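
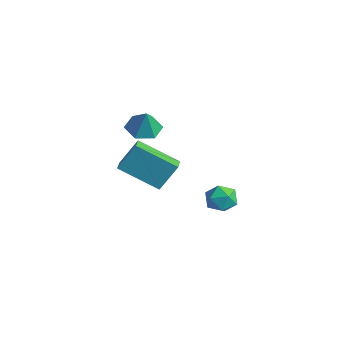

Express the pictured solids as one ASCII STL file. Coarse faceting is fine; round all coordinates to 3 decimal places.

solid 
facet normal 0.301 0.305 0.904
outer loop
vertex -0.868 3.228 -3.188
vertex -1.176 2.533 -2.851
vertex -0.39 2.552 -3.119
endloop
endfacet
facet normal 0.731 0.557 0.395
outer loop
vertex -0.868 3.228 -3.188
vertex -0.39 2.552 -3.119
vertex -0.365 3.01 -3.812
endloop
endfacet
facet normal 0.334 0.941 -0.059
outer loop
vertex -0.868 3.228 -3.188
vertex -0.365 3.01 -3.812
vertex -1.137 3.274 -3.972
endloop
endfacet
facet normal -0.341 0.924 0.171
outer loop
vertex -0.868 3.228 -3.188
vertex -1.137 3.274 -3.972
vertex -1.638 2.979 -3.379
endloop
endfacet
facet normal -0.362 0.532 0.766
outer loop
vertex -0.868 3.228 -3.188
vertex -1.638 2.979 -3.379
vertex -1.176 2.533 -2.851
endloop
endfacet
facet normal 0.999 0.001 0.037
outer loop
vertex -0.365 3.01 -3.812
vertex -0.39 2.552 -3.119
vertex -0.362 2.181 -3.861
endloop
endfacet
facet normal 0.303 -0.408 0.861
outer loop
vertex -0.39 2.552 -3.119
vertex -1.176 2.533 -2.851
vertex -0.863 1.886 -3.268
endloop
endfacet
facet normal -0.769 -0.041 0.638
outer loop
vertex -1.176 2.533 -2.851
vertex -1.638 2.979 -3.379
vertex -1.635 2.15 -3.428
endloop
endfacet
facet normal -0.735 0.595 -0.325
outer loop
vertex -1.638 2.979 -3.379
vertex -1.137 3.274 -3.972
vertex -1.61 2.608 -4.121
endloop
endfacet
facet normal 0.357 0.622 -0.697
outer loop
vertex -1.137 3.274 -3.972
vertex -0.365 3.01 -3.812
vertex -0.824 2.627 -4.389
endloop
endfacet
facet normal 0.341 -0.924 -0.171
outer loop
vertex -1.132 1.932 -4.052
vertex -0.362 2.181 -3.861
vertex -0.863 1.886 -3.268
endloop
endfacet
facet normal -0.334 -0.941 0.059
outer loop
vertex -1.132 1.932 -4.052
vertex -0.863 1.886 -3.268
vertex -1.635 2.15 -3.428
endloop
endfacet
facet normal -0.731 -0.557 -0.395
outer loop
vertex -1.132 1.932 -4.052
vertex -1.635 2.15 -3.428
vertex -1.61 2.608 -4.121
endloop
endfacet
facet normal -0.301 -0.305 -0.904
outer loop
vertex -1.132 1.932 -4.052
vertex -1.61 2.608 -4.121
vertex -0.824 2.627 -4.389
endloop
endfacet
facet normal 0.362 -0.532 -0.766
outer loop
vertex -1.132 1.932 -4.052
vertex -0.824 2.627 -4.389
vertex -0.362 2.181 -3.861
endloop
endfacet
facet normal 0.735 -0.595 0.325
outer loop
vertex -0.863 1.886 -3.268
vertex -0.362 2.181 -3.861
vertex -0.39 2.552 -3.119
endloop
endfacet
facet normal -0.357 -0.622 0.697
outer loop
vertex -1.635 2.15 -3.428
vertex -0.863 1.886 -3.268
vertex -1.176 2.533 -2.851
endloop
endfacet
facet normal -0.999 -0.001 -0.037
outer loop
vertex -1.61 2.608 -4.121
vertex -1.635 2.15 -3.428
vertex -1.638 2.979 -3.379
endloop
endfacet
facet normal -0.303 0.408 -0.861
outer loop
vertex -0.824 2.627 -4.389
vertex -1.61 2.608 -4.121
vertex -1.137 3.274 -3.972
endloop
endfacet
facet normal 0.769 0.041 -0.638
outer loop
vertex -0.362 2.181 -3.861
vertex -0.824 2.627 -4.389
vertex -0.365 3.01 -3.812
endloop
endfacet
facet normal -0.352 0.097 -0.931
outer loop
vertex -1.526 -1.569 1.543
vertex -1.953 -0.872 1.777
vertex -1.157 -0.805 1.483
endloop
endfacet
facet normal 0.891 -0.417 0.179
outer loop
vertex -1.526 -1.569 1.543
vertex -1.157 -0.805 1.483
vertex -1.527 -0.988 2.903
endloop
endfacet
facet normal -0.352 0.097 -0.931
outer loop
vertex -1.157 -0.805 1.483
vertex -1.953 -0.872 1.777
vertex -1.584 -0.108 1.717
endloop
endfacet
facet normal 0.858 0.432 0.279
outer loop
vertex -1.157 -0.805 1.483
vertex -1.584 -0.108 1.717
vertex -1.527 -0.988 2.903
endloop
endfacet
facet normal -0.351 0.097 -0.931
outer loop
vertex -1.584 -0.108 1.717
vertex -1.953 -0.872 1.777
vertex -2.379 -0.174 2.01
endloop
endfacet
facet normal 0.149 0.798 0.585
outer loop
vertex -1.584 -0.108 1.717
vertex -2.379 -0.174 2.01
vertex -1.527 -0.988 2.903
endloop
endfacet
facet normal -0.351 0.097 -0.931
outer loop
vertex -2.379 -0.174 2.01
vertex -1.953 -0.872 1.777
vertex -2.748 -0.938 2.07
endloop
endfacet
facet normal -0.526 0.316 0.790
outer loop
vertex -2.379 -0.174 2.01
vertex -2.748 -0.938 2.07
vertex -1.527 -0.988 2.903
endloop
endfacet
facet normal -0.351 0.097 -0.931
outer loop
vertex -2.748 -0.938 2.07
vertex -1.953 -0.872 1.777
vertex -2.321 -1.635 1.836
endloop
endfacet
facet normal -0.492 -0.533 0.689
outer loop
vertex -2.748 -0.938 2.07
vertex -2.321 -1.635 1.836
vertex -1.527 -0.988 2.903
endloop
endfacet
facet normal -0.351 0.097 -0.931
outer loop
vertex -2.321 -1.635 1.836
vertex -1.953 -0.872 1.777
vertex -1.526 -1.569 1.543
endloop
endfacet
facet normal 0.216 -0.898 0.384
outer loop
vertex -2.321 -1.635 1.836
vertex -1.526 -1.569 1.543
vertex -1.527 -0.988 2.903
endloop
endfacet
facet normal -0.626 -0.600 0.498
outer loop
vertex -0.866 -1.938 1.557
vertex -1.531 -1.417 1.349
vertex -1.098 -2.734 0.307
endloop
endfacet
facet normal 0.764 -0.599 0.240
outer loop
vertex 0.231 -1.463 -0.749
vertex -0.866 -1.938 1.557
vertex -1.098 -2.734 0.307
endloop
endfacet
facet normal -0.627 -0.600 0.497
outer loop
vertex -1.098 -2.734 0.307
vertex -1.531 -1.417 1.349
vertex -1.763 -2.212 0.098
endloop
endfacet
facet normal -0.155 -0.531 -0.833
outer loop
vertex -1.763 -2.212 0.098
vertex 0.231 -1.463 -0.749
vertex -1.098 -2.734 0.307
endloop
endfacet
facet normal 0.155 0.530 0.833
outer loop
vertex -0.866 -1.938 1.557
vertex -0.202 -0.146 0.293
vertex -1.531 -1.417 1.349
endloop
endfacet
facet normal 0.763 -0.600 0.240
outer loop
vertex 0.463 -0.668 0.502
vertex -0.866 -1.938 1.557
vertex 0.231 -1.463 -0.749
endloop
endfacet
facet normal 0.155 0.531 0.833
outer loop
vertex 0.463 -0.668 0.502
vertex -0.202 -0.146 0.293
vertex -0.866 -1.938 1.557
endloop
endfacet
facet normal -0.764 0.600 -0.239
outer loop
vertex -1.531 -1.417 1.349
vertex -0.202 -0.146 0.293
vertex -1.763 -2.212 0.098
endloop
endfacet
facet normal -0.155 -0.530 -0.834
outer loop
vertex -0.434 -0.942 -0.957
vertex 0.231 -1.463 -0.749
vertex -1.763 -2.212 0.098
endloop
endfacet
facet normal -0.763 0.600 -0.240
outer loop
vertex -1.763 -2.212 0.098
vertex -0.202 -0.146 0.293
vertex -0.434 -0.942 -0.957
endloop
endfacet
facet normal 0.626 0.600 -0.498
outer loop
vertex -0.434 -0.942 -0.957
vertex 0.463 -0.668 0.502
vertex 0.231 -1.463 -0.749
endloop
endfacet
facet normal 0.627 0.599 -0.498
outer loop
vertex -0.202 -0.146 0.293
vertex 0.463 -0.668 0.502
vertex -0.434 -0.942 -0.957
endloop
endfacet

endsolid


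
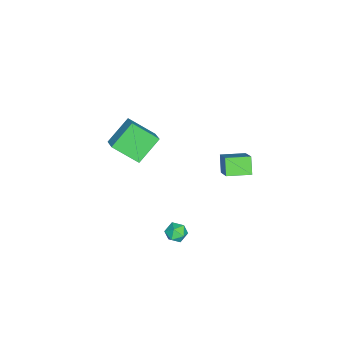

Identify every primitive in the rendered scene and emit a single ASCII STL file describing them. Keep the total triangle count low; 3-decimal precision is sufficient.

solid 
facet normal -0.612 -0.222 0.759
outer loop
vertex -3.312 3.103 -0.679
vertex -3.886 4.411 -0.759
vertex -4.498 2.514 -1.808
endloop
endfacet
facet normal 0.401 -0.914 0.056
outer loop
vertex -3.794 2.769 -2.681
vertex -3.312 3.103 -0.679
vertex -4.498 2.514 -1.808
endloop
endfacet
facet normal -0.612 -0.222 0.759
outer loop
vertex -4.498 2.514 -1.808
vertex -3.886 4.411 -0.759
vertex -5.072 3.821 -1.888
endloop
endfacet
facet normal -0.681 -0.339 -0.649
outer loop
vertex -5.072 3.821 -1.888
vertex -3.794 2.769 -2.681
vertex -4.498 2.514 -1.808
endloop
endfacet
facet normal 0.682 0.339 0.649
outer loop
vertex -3.312 3.103 -0.679
vertex -3.182 4.666 -1.632
vertex -3.886 4.411 -0.759
endloop
endfacet
facet normal 0.402 -0.914 0.056
outer loop
vertex -2.608 3.359 -1.552
vertex -3.312 3.103 -0.679
vertex -3.794 2.769 -2.681
endloop
endfacet
facet normal 0.681 0.339 0.649
outer loop
vertex -2.608 3.359 -1.552
vertex -3.182 4.666 -1.632
vertex -3.312 3.103 -0.679
endloop
endfacet
facet normal -0.401 0.914 -0.056
outer loop
vertex -3.886 4.411 -0.759
vertex -3.182 4.666 -1.632
vertex -5.072 3.821 -1.888
endloop
endfacet
facet normal -0.681 -0.339 -0.649
outer loop
vertex -4.368 4.077 -2.761
vertex -3.794 2.769 -2.681
vertex -5.072 3.821 -1.888
endloop
endfacet
facet normal -0.401 0.914 -0.055
outer loop
vertex -5.072 3.821 -1.888
vertex -3.182 4.666 -1.632
vertex -4.368 4.077 -2.761
endloop
endfacet
facet normal 0.612 0.222 -0.759
outer loop
vertex -4.368 4.077 -2.761
vertex -2.608 3.359 -1.552
vertex -3.794 2.769 -2.681
endloop
endfacet
facet normal 0.612 0.222 -0.759
outer loop
vertex -3.182 4.666 -1.632
vertex -2.608 3.359 -1.552
vertex -4.368 4.077 -2.761
endloop
endfacet
facet normal -0.756 -0.450 -0.475
outer loop
vertex -1.197 -1.674 3.723
vertex -1.346 -0.231 2.591
vertex -0.028 -2.442 2.59
endloop
endfacet
facet normal 0.081 -0.784 0.615
outer loop
vertex 0.766 -1.969 3.089
vertex -1.197 -1.674 3.723
vertex -0.028 -2.442 2.59
endloop
endfacet
facet normal -0.756 -0.450 -0.475
outer loop
vertex -0.028 -2.442 2.59
vertex -1.346 -0.231 2.591
vertex -0.177 -0.999 1.458
endloop
endfacet
facet normal 0.650 -0.427 -0.629
outer loop
vertex -0.177 -0.999 1.458
vertex 0.766 -1.969 3.089
vertex -0.028 -2.442 2.59
endloop
endfacet
facet normal -0.650 0.427 0.629
outer loop
vertex -1.197 -1.674 3.723
vertex -0.552 0.242 3.09
vertex -1.346 -0.231 2.591
endloop
endfacet
facet normal 0.081 -0.784 0.615
outer loop
vertex -0.403 -1.201 4.222
vertex -1.197 -1.674 3.723
vertex 0.766 -1.969 3.089
endloop
endfacet
facet normal -0.650 0.427 0.629
outer loop
vertex -0.403 -1.201 4.222
vertex -0.552 0.242 3.09
vertex -1.197 -1.674 3.723
endloop
endfacet
facet normal -0.081 0.784 -0.615
outer loop
vertex -1.346 -0.231 2.591
vertex -0.552 0.242 3.09
vertex -0.177 -0.999 1.458
endloop
endfacet
facet normal 0.650 -0.427 -0.629
outer loop
vertex 0.617 -0.526 1.957
vertex 0.766 -1.969 3.089
vertex -0.177 -0.999 1.458
endloop
endfacet
facet normal -0.081 0.784 -0.615
outer loop
vertex -0.177 -0.999 1.458
vertex -0.552 0.242 3.09
vertex 0.617 -0.526 1.957
endloop
endfacet
facet normal 0.756 0.450 0.475
outer loop
vertex 0.617 -0.526 1.957
vertex -0.403 -1.201 4.222
vertex 0.766 -1.969 3.089
endloop
endfacet
facet normal 0.756 0.450 0.475
outer loop
vertex -0.552 0.242 3.09
vertex -0.403 -1.201 4.222
vertex 0.617 -0.526 1.957
endloop
endfacet
facet normal -0.089 0.937 0.337
outer loop
vertex 2.938 2.779 -0.845
vertex 2.912 2.553 -0.223
vertex 3.496 2.706 -0.495
endloop
endfacet
facet normal 0.288 0.919 -0.268
outer loop
vertex 2.938 2.779 -0.845
vertex 3.496 2.706 -0.495
vertex 3.479 2.526 -1.132
endloop
endfacet
facet normal -0.119 0.622 -0.774
outer loop
vertex 2.938 2.779 -0.845
vertex 3.479 2.526 -1.132
vertex 2.884 2.26 -1.254
endloop
endfacet
facet normal -0.749 0.456 -0.480
outer loop
vertex 2.938 2.779 -0.845
vertex 2.884 2.26 -1.254
vertex 2.534 2.277 -0.692
endloop
endfacet
facet normal -0.731 0.651 0.206
outer loop
vertex 2.938 2.779 -0.845
vertex 2.534 2.277 -0.692
vertex 2.912 2.553 -0.223
endloop
endfacet
facet normal 0.853 0.495 -0.163
outer loop
vertex 3.479 2.526 -1.132
vertex 3.496 2.706 -0.495
vertex 3.786 2.143 -0.688
endloop
endfacet
facet normal 0.243 0.525 0.816
outer loop
vertex 3.496 2.706 -0.495
vertex 2.912 2.553 -0.223
vertex 3.436 2.16 -0.126
endloop
endfacet
facet normal -0.795 0.063 0.604
outer loop
vertex 2.912 2.553 -0.223
vertex 2.534 2.277 -0.692
vertex 2.841 1.894 -0.248
endloop
endfacet
facet normal -0.825 -0.251 -0.506
outer loop
vertex 2.534 2.277 -0.692
vertex 2.884 2.26 -1.254
vertex 2.824 1.714 -0.885
endloop
endfacet
facet normal 0.194 0.016 -0.981
outer loop
vertex 2.884 2.26 -1.254
vertex 3.479 2.526 -1.132
vertex 3.408 1.867 -1.157
endloop
endfacet
facet normal 0.749 -0.456 0.480
outer loop
vertex 3.382 1.641 -0.535
vertex 3.786 2.143 -0.688
vertex 3.436 2.16 -0.126
endloop
endfacet
facet normal 0.119 -0.622 0.774
outer loop
vertex 3.382 1.641 -0.535
vertex 3.436 2.16 -0.126
vertex 2.841 1.894 -0.248
endloop
endfacet
facet normal -0.288 -0.919 0.268
outer loop
vertex 3.382 1.641 -0.535
vertex 2.841 1.894 -0.248
vertex 2.824 1.714 -0.885
endloop
endfacet
facet normal 0.089 -0.937 -0.337
outer loop
vertex 3.382 1.641 -0.535
vertex 2.824 1.714 -0.885
vertex 3.408 1.867 -1.157
endloop
endfacet
facet normal 0.731 -0.651 -0.206
outer loop
vertex 3.382 1.641 -0.535
vertex 3.408 1.867 -1.157
vertex 3.786 2.143 -0.688
endloop
endfacet
facet normal 0.825 0.251 0.506
outer loop
vertex 3.436 2.16 -0.126
vertex 3.786 2.143 -0.688
vertex 3.496 2.706 -0.495
endloop
endfacet
facet normal -0.194 -0.016 0.981
outer loop
vertex 2.841 1.894 -0.248
vertex 3.436 2.16 -0.126
vertex 2.912 2.553 -0.223
endloop
endfacet
facet normal -0.853 -0.495 0.163
outer loop
vertex 2.824 1.714 -0.885
vertex 2.841 1.894 -0.248
vertex 2.534 2.277 -0.692
endloop
endfacet
facet normal -0.243 -0.525 -0.816
outer loop
vertex 3.408 1.867 -1.157
vertex 2.824 1.714 -0.885
vertex 2.884 2.26 -1.254
endloop
endfacet
facet normal 0.795 -0.063 -0.604
outer loop
vertex 3.786 2.143 -0.688
vertex 3.408 1.867 -1.157
vertex 3.479 2.526 -1.132
endloop
endfacet

endsolid


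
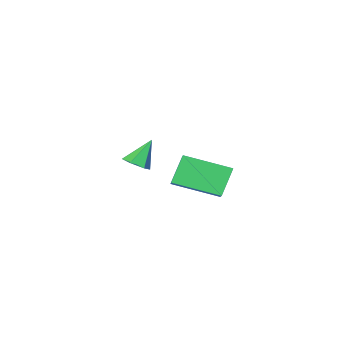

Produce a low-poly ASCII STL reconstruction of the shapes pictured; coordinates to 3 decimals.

solid 
facet normal -0.506 -0.196 0.840
outer loop
vertex -2.061 -3.285 -1.456
vertex -3.664 -1.924 -2.103
vertex -2.616 -4.198 -2.003
endloop
endfacet
facet normal 0.728 -0.619 0.294
outer loop
vertex -1.836 -3.896 -3.297
vertex -2.061 -3.285 -1.456
vertex -2.616 -4.198 -2.003
endloop
endfacet
facet normal -0.507 -0.197 0.840
outer loop
vertex -2.616 -4.198 -2.003
vertex -3.664 -1.924 -2.103
vertex -4.218 -2.837 -2.651
endloop
endfacet
facet normal -0.462 -0.761 -0.456
outer loop
vertex -4.218 -2.837 -2.651
vertex -1.836 -3.896 -3.297
vertex -2.616 -4.198 -2.003
endloop
endfacet
facet normal 0.462 0.761 0.456
outer loop
vertex -2.061 -3.285 -1.456
vertex -2.884 -1.622 -3.397
vertex -3.664 -1.924 -2.103
endloop
endfacet
facet normal 0.728 -0.619 0.294
outer loop
vertex -1.282 -2.983 -2.749
vertex -2.061 -3.285 -1.456
vertex -1.836 -3.896 -3.297
endloop
endfacet
facet normal 0.462 0.761 0.456
outer loop
vertex -1.282 -2.983 -2.749
vertex -2.884 -1.622 -3.397
vertex -2.061 -3.285 -1.456
endloop
endfacet
facet normal -0.728 0.619 -0.295
outer loop
vertex -3.664 -1.924 -2.103
vertex -2.884 -1.622 -3.397
vertex -4.218 -2.837 -2.651
endloop
endfacet
facet normal -0.462 -0.761 -0.456
outer loop
vertex -3.439 -2.535 -3.944
vertex -1.836 -3.896 -3.297
vertex -4.218 -2.837 -2.651
endloop
endfacet
facet normal -0.728 0.619 -0.294
outer loop
vertex -4.218 -2.837 -2.651
vertex -2.884 -1.622 -3.397
vertex -3.439 -2.535 -3.944
endloop
endfacet
facet normal 0.506 0.197 -0.840
outer loop
vertex -3.439 -2.535 -3.944
vertex -1.282 -2.983 -2.749
vertex -1.836 -3.896 -3.297
endloop
endfacet
facet normal 0.506 0.196 -0.840
outer loop
vertex -2.884 -1.622 -3.397
vertex -1.282 -2.983 -2.749
vertex -3.439 -2.535 -3.944
endloop
endfacet
facet normal 0.531 -0.002 -0.847
outer loop
vertex 2.585 0.089 0.407
vertex 2.131 -0.202 0.123
vertex 2.145 0.408 0.13
endloop
endfacet
facet normal 0.222 0.796 0.563
outer loop
vertex 2.585 0.089 0.407
vertex 2.145 0.408 0.13
vertex 1.409 -0.198 1.277
endloop
endfacet
facet normal 0.529 -0.002 -0.848
outer loop
vertex 2.145 0.408 0.13
vertex 2.131 -0.202 0.123
vertex 1.69 0.116 -0.153
endloop
endfacet
facet normal -0.569 0.820 0.068
outer loop
vertex 2.145 0.408 0.13
vertex 1.69 0.116 -0.153
vertex 1.409 -0.198 1.277
endloop
endfacet
facet normal 0.529 -0.002 -0.848
outer loop
vertex 1.69 0.116 -0.153
vertex 2.131 -0.202 0.123
vertex 1.676 -0.494 -0.16
endloop
endfacet
facet normal -0.982 0.025 -0.188
outer loop
vertex 1.69 0.116 -0.153
vertex 1.676 -0.494 -0.16
vertex 1.409 -0.198 1.277
endloop
endfacet
facet normal 0.530 -0.005 -0.848
outer loop
vertex 1.676 -0.494 -0.16
vertex 2.131 -0.202 0.123
vertex 2.116 -0.812 0.117
endloop
endfacet
facet normal -0.606 -0.794 0.051
outer loop
vertex 1.676 -0.494 -0.16
vertex 2.116 -0.812 0.117
vertex 1.409 -0.198 1.277
endloop
endfacet
facet normal 0.530 -0.005 -0.848
outer loop
vertex 2.116 -0.812 0.117
vertex 2.131 -0.202 0.123
vertex 2.571 -0.52 0.4
endloop
endfacet
facet normal 0.185 -0.817 0.546
outer loop
vertex 2.116 -0.812 0.117
vertex 2.571 -0.52 0.4
vertex 1.409 -0.198 1.277
endloop
endfacet
facet normal 0.531 -0.002 -0.847
outer loop
vertex 2.571 -0.52 0.4
vertex 2.131 -0.202 0.123
vertex 2.585 0.089 0.407
endloop
endfacet
facet normal 0.598 -0.023 0.801
outer loop
vertex 2.571 -0.52 0.4
vertex 2.585 0.089 0.407
vertex 1.409 -0.198 1.277
endloop
endfacet

endsolid


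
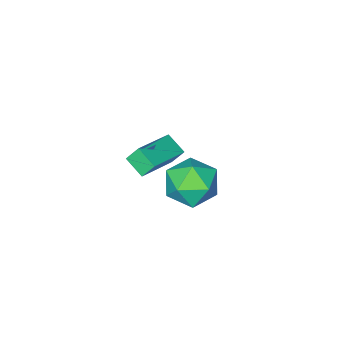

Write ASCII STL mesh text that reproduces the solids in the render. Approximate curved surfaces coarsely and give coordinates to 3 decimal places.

solid 
facet normal -0.413 0.401 0.818
outer loop
vertex -2.7 -3.704 -2.692
vertex -0.893 -3.211 -2.02
vertex -2.766 -2.84 -3.149
endloop
endfacet
facet normal -0.908 -0.248 -0.337
outer loop
vertex -2.427 -3.169 -3.82
vertex -2.7 -3.704 -2.692
vertex -2.766 -2.84 -3.149
endloop
endfacet
facet normal -0.413 0.402 0.817
outer loop
vertex -2.766 -2.84 -3.149
vertex -0.893 -3.211 -2.02
vertex -0.958 -2.347 -2.478
endloop
endfacet
facet normal -0.067 0.882 -0.466
outer loop
vertex -0.958 -2.347 -2.478
vertex -2.427 -3.169 -3.82
vertex -2.766 -2.84 -3.149
endloop
endfacet
facet normal 0.067 -0.882 0.466
outer loop
vertex -2.7 -3.704 -2.692
vertex -0.554 -3.54 -2.691
vertex -0.893 -3.211 -2.02
endloop
endfacet
facet normal -0.909 -0.247 -0.337
outer loop
vertex -2.362 -4.033 -3.362
vertex -2.7 -3.704 -2.692
vertex -2.427 -3.169 -3.82
endloop
endfacet
facet normal 0.067 -0.882 0.467
outer loop
vertex -2.362 -4.033 -3.362
vertex -0.554 -3.54 -2.691
vertex -2.7 -3.704 -2.692
endloop
endfacet
facet normal 0.908 0.247 0.338
outer loop
vertex -0.893 -3.211 -2.02
vertex -0.554 -3.54 -2.691
vertex -0.958 -2.347 -2.478
endloop
endfacet
facet normal -0.067 0.882 -0.467
outer loop
vertex -0.62 -2.676 -3.148
vertex -2.427 -3.169 -3.82
vertex -0.958 -2.347 -2.478
endloop
endfacet
facet normal 0.908 0.248 0.337
outer loop
vertex -0.958 -2.347 -2.478
vertex -0.554 -3.54 -2.691
vertex -0.62 -2.676 -3.148
endloop
endfacet
facet normal 0.413 -0.402 -0.817
outer loop
vertex -0.62 -2.676 -3.148
vertex -2.362 -4.033 -3.362
vertex -2.427 -3.169 -3.82
endloop
endfacet
facet normal 0.413 -0.401 -0.818
outer loop
vertex -0.554 -3.54 -2.691
vertex -2.362 -4.033 -3.362
vertex -0.62 -2.676 -3.148
endloop
endfacet
facet normal -0.940 0.295 -0.174
outer loop
vertex -0.486 1.732 -0.514
vertex -0.824 0.707 -0.425
vertex -0.787 1.343 0.451
endloop
endfacet
facet normal -0.568 0.810 0.149
outer loop
vertex -0.486 1.732 -0.514
vertex -0.787 1.343 0.451
vertex 0.09 1.973 0.37
endloop
endfacet
facet normal -0.005 0.966 -0.260
outer loop
vertex -0.486 1.732 -0.514
vertex 0.09 1.973 0.37
vertex 0.596 1.726 -0.555
endloop
endfacet
facet normal -0.029 0.546 -0.837
outer loop
vertex -0.486 1.732 -0.514
vertex 0.596 1.726 -0.555
vertex 0.031 0.943 -1.046
endloop
endfacet
facet normal -0.606 0.132 -0.784
outer loop
vertex -0.486 1.732 -0.514
vertex 0.031 0.943 -1.046
vertex -0.824 0.707 -0.425
endloop
endfacet
facet normal -0.325 0.551 0.769
outer loop
vertex 0.09 1.973 0.37
vertex -0.787 1.343 0.451
vertex 0.109 1.097 1.006
endloop
endfacet
facet normal -0.927 -0.283 0.245
outer loop
vertex -0.787 1.343 0.451
vertex -0.824 0.707 -0.425
vertex -0.456 0.314 0.515
endloop
endfacet
facet normal -0.388 -0.547 -0.742
outer loop
vertex -0.824 0.707 -0.425
vertex 0.031 0.943 -1.046
vertex 0.05 0.067 -0.41
endloop
endfacet
facet normal 0.547 0.124 -0.828
outer loop
vertex 0.031 0.943 -1.046
vertex 0.596 1.726 -0.555
vertex 0.927 0.697 -0.491
endloop
endfacet
facet normal 0.586 0.803 0.106
outer loop
vertex 0.596 1.726 -0.555
vertex 0.09 1.973 0.37
vertex 0.964 1.333 0.385
endloop
endfacet
facet normal 0.029 -0.546 0.837
outer loop
vertex 0.626 0.308 0.474
vertex 0.109 1.097 1.006
vertex -0.456 0.314 0.515
endloop
endfacet
facet normal 0.005 -0.966 0.260
outer loop
vertex 0.626 0.308 0.474
vertex -0.456 0.314 0.515
vertex 0.05 0.067 -0.41
endloop
endfacet
facet normal 0.568 -0.810 -0.149
outer loop
vertex 0.626 0.308 0.474
vertex 0.05 0.067 -0.41
vertex 0.927 0.697 -0.491
endloop
endfacet
facet normal 0.940 -0.295 0.174
outer loop
vertex 0.626 0.308 0.474
vertex 0.927 0.697 -0.491
vertex 0.964 1.333 0.385
endloop
endfacet
facet normal 0.606 -0.132 0.784
outer loop
vertex 0.626 0.308 0.474
vertex 0.964 1.333 0.385
vertex 0.109 1.097 1.006
endloop
endfacet
facet normal -0.547 -0.124 0.828
outer loop
vertex -0.456 0.314 0.515
vertex 0.109 1.097 1.006
vertex -0.787 1.343 0.451
endloop
endfacet
facet normal -0.586 -0.803 -0.106
outer loop
vertex 0.05 0.067 -0.41
vertex -0.456 0.314 0.515
vertex -0.824 0.707 -0.425
endloop
endfacet
facet normal 0.325 -0.551 -0.769
outer loop
vertex 0.927 0.697 -0.491
vertex 0.05 0.067 -0.41
vertex 0.031 0.943 -1.046
endloop
endfacet
facet normal 0.927 0.283 -0.245
outer loop
vertex 0.964 1.333 0.385
vertex 0.927 0.697 -0.491
vertex 0.596 1.726 -0.555
endloop
endfacet
facet normal 0.388 0.547 0.742
outer loop
vertex 0.109 1.097 1.006
vertex 0.964 1.333 0.385
vertex 0.09 1.973 0.37
endloop
endfacet

endsolid


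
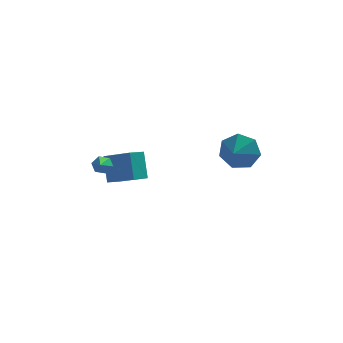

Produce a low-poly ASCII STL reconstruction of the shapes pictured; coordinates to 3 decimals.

solid 
facet normal -0.047 0.864 -0.502
outer loop
vertex -2.871 1.019 0.753
vertex -3.189 0.8 0.406
vertex -3.386 1.034 0.827
endloop
endfacet
facet normal 0.145 0.181 0.973
outer loop
vertex -2.871 1.019 0.753
vertex -3.386 1.034 0.827
vertex -3.131 -0.28 1.034
endloop
endfacet
facet normal -0.048 0.863 -0.502
outer loop
vertex -3.386 1.034 0.827
vertex -3.189 0.8 0.406
vertex -3.704 0.814 0.479
endloop
endfacet
facet normal -0.727 -0.033 0.686
outer loop
vertex -3.386 1.034 0.827
vertex -3.704 0.814 0.479
vertex -3.131 -0.28 1.034
endloop
endfacet
facet normal -0.048 0.863 -0.502
outer loop
vertex -3.704 0.814 0.479
vertex -3.189 0.8 0.406
vertex -3.508 0.58 0.058
endloop
endfacet
facet normal -0.854 -0.506 -0.116
outer loop
vertex -3.704 0.814 0.479
vertex -3.508 0.58 0.058
vertex -3.131 -0.28 1.034
endloop
endfacet
facet normal -0.046 0.863 -0.503
outer loop
vertex -3.508 0.58 0.058
vertex -3.189 0.8 0.406
vertex -2.993 0.565 -0.015
endloop
endfacet
facet normal -0.112 -0.767 -0.632
outer loop
vertex -3.508 0.58 0.058
vertex -2.993 0.565 -0.015
vertex -3.131 -0.28 1.034
endloop
endfacet
facet normal -0.046 0.863 -0.503
outer loop
vertex -2.993 0.565 -0.015
vertex -3.189 0.8 0.406
vertex -2.675 0.785 0.333
endloop
endfacet
facet normal 0.759 -0.552 -0.345
outer loop
vertex -2.993 0.565 -0.015
vertex -2.675 0.785 0.333
vertex -3.131 -0.28 1.034
endloop
endfacet
facet normal -0.046 0.863 -0.503
outer loop
vertex -2.675 0.785 0.333
vertex -3.189 0.8 0.406
vertex -2.871 1.019 0.753
endloop
endfacet
facet normal 0.886 -0.078 0.457
outer loop
vertex -2.675 0.785 0.333
vertex -2.871 1.019 0.753
vertex -3.131 -0.28 1.034
endloop
endfacet
facet normal 0.240 0.906 -0.348
outer loop
vertex 3.611 1.839 0.06
vertex 3.06 2.283 0.836
vertex 4.074 2.01 0.825
endloop
endfacet
facet normal 0.435 -0.898 -0.063
outer loop
vertex 3.611 1.839 0.06
vertex 4.074 2.01 0.825
vertex 2.82 1.377 1.184
endloop
endfacet
facet normal 0.240 0.906 -0.347
outer loop
vertex 4.074 2.01 0.825
vertex 3.06 2.283 0.836
vertex 3.774 2.386 1.599
endloop
endfacet
facet normal 0.498 -0.688 0.527
outer loop
vertex 4.074 2.01 0.825
vertex 3.774 2.386 1.599
vertex 2.82 1.377 1.184
endloop
endfacet
facet normal 0.241 0.906 -0.348
outer loop
vertex 3.774 2.386 1.599
vertex 3.06 2.283 0.836
vertex 2.937 2.685 1.798
endloop
endfacet
facet normal 0.061 -0.429 0.901
outer loop
vertex 3.774 2.386 1.599
vertex 2.937 2.685 1.798
vertex 2.82 1.377 1.184
endloop
endfacet
facet normal 0.240 0.906 -0.348
outer loop
vertex 2.937 2.685 1.798
vertex 3.06 2.283 0.836
vertex 2.192 2.681 1.273
endloop
endfacet
facet normal -0.545 -0.316 0.776
outer loop
vertex 2.937 2.685 1.798
vertex 2.192 2.681 1.273
vertex 2.82 1.377 1.184
endloop
endfacet
facet normal 0.240 0.906 -0.348
outer loop
vertex 2.192 2.681 1.273
vertex 3.06 2.283 0.836
vertex 2.102 2.377 0.419
endloop
endfacet
facet normal -0.867 -0.434 0.246
outer loop
vertex 2.192 2.681 1.273
vertex 2.102 2.377 0.419
vertex 2.82 1.377 1.184
endloop
endfacet
facet normal 0.240 0.907 -0.347
outer loop
vertex 2.102 2.377 0.419
vertex 3.06 2.283 0.836
vertex 2.733 2.003 -0.121
endloop
endfacet
facet normal -0.659 -0.694 -0.289
outer loop
vertex 2.102 2.377 0.419
vertex 2.733 2.003 -0.121
vertex 2.82 1.377 1.184
endloop
endfacet
facet normal 0.241 0.906 -0.347
outer loop
vertex 2.733 2.003 -0.121
vertex 3.06 2.283 0.836
vertex 3.611 1.839 0.06
endloop
endfacet
facet normal -0.080 -0.901 -0.427
outer loop
vertex 2.733 2.003 -0.121
vertex 3.611 1.839 0.06
vertex 2.82 1.377 1.184
endloop
endfacet
facet normal -0.711 0.521 -0.471
outer loop
vertex -3.348 2.248 0.133
vertex -2.776 2.818 -0.1
vertex -3.077 1.445 -1.164
endloop
endfacet
facet normal -0.681 -0.677 0.277
outer loop
vertex -1.684 0.422 -0.24
vertex -3.348 2.248 0.133
vertex -3.077 1.445 -1.164
endloop
endfacet
facet normal -0.711 0.521 -0.472
outer loop
vertex -3.077 1.445 -1.164
vertex -2.776 2.818 -0.1
vertex -2.505 2.014 -1.397
endloop
endfacet
facet normal 0.175 -0.518 -0.837
outer loop
vertex -2.505 2.014 -1.397
vertex -1.684 0.422 -0.24
vertex -3.077 1.445 -1.164
endloop
endfacet
facet normal -0.175 0.518 0.837
outer loop
vertex -3.348 2.248 0.133
vertex -1.383 1.795 0.824
vertex -2.776 2.818 -0.1
endloop
endfacet
facet normal -0.681 -0.677 0.278
outer loop
vertex -1.955 1.226 1.057
vertex -3.348 2.248 0.133
vertex -1.684 0.422 -0.24
endloop
endfacet
facet normal -0.175 0.518 0.837
outer loop
vertex -1.955 1.226 1.057
vertex -1.383 1.795 0.824
vertex -3.348 2.248 0.133
endloop
endfacet
facet normal 0.681 0.677 -0.277
outer loop
vertex -2.776 2.818 -0.1
vertex -1.383 1.795 0.824
vertex -2.505 2.014 -1.397
endloop
endfacet
facet normal 0.175 -0.518 -0.837
outer loop
vertex -1.112 0.992 -0.473
vertex -1.684 0.422 -0.24
vertex -2.505 2.014 -1.397
endloop
endfacet
facet normal 0.681 0.678 -0.277
outer loop
vertex -2.505 2.014 -1.397
vertex -1.383 1.795 0.824
vertex -1.112 0.992 -0.473
endloop
endfacet
facet normal 0.711 -0.521 0.472
outer loop
vertex -1.112 0.992 -0.473
vertex -1.955 1.226 1.057
vertex -1.684 0.422 -0.24
endloop
endfacet
facet normal 0.711 -0.522 0.472
outer loop
vertex -1.383 1.795 0.824
vertex -1.955 1.226 1.057
vertex -1.112 0.992 -0.473
endloop
endfacet

endsolid


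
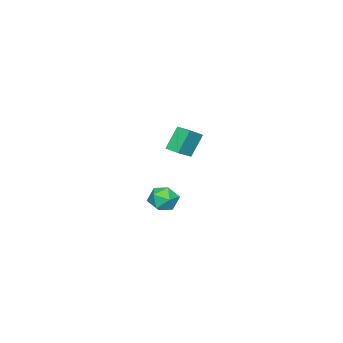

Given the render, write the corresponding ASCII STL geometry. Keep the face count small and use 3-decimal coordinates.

solid 
facet normal -0.509 0.131 0.851
outer loop
vertex -3.594 -0.887 1.299
vertex -3.43 0.078 1.248
vertex -4.734 -0.731 0.593
endloop
endfacet
facet normal -0.167 -0.985 0.051
outer loop
vertex -3.85 -0.958 -0.888
vertex -3.594 -0.887 1.299
vertex -4.734 -0.731 0.593
endloop
endfacet
facet normal -0.509 0.131 0.851
outer loop
vertex -4.734 -0.731 0.593
vertex -3.43 0.078 1.248
vertex -4.571 0.234 0.542
endloop
endfacet
facet normal -0.845 0.115 -0.522
outer loop
vertex -4.571 0.234 0.542
vertex -3.85 -0.958 -0.888
vertex -4.734 -0.731 0.593
endloop
endfacet
facet normal 0.845 -0.116 0.522
outer loop
vertex -3.594 -0.887 1.299
vertex -2.546 -0.149 -0.233
vertex -3.43 0.078 1.248
endloop
endfacet
facet normal -0.166 -0.985 0.051
outer loop
vertex -2.709 -1.114 -0.182
vertex -3.594 -0.887 1.299
vertex -3.85 -0.958 -0.888
endloop
endfacet
facet normal 0.845 -0.115 0.522
outer loop
vertex -2.709 -1.114 -0.182
vertex -2.546 -0.149 -0.233
vertex -3.594 -0.887 1.299
endloop
endfacet
facet normal 0.167 0.985 -0.052
outer loop
vertex -3.43 0.078 1.248
vertex -2.546 -0.149 -0.233
vertex -4.571 0.234 0.542
endloop
endfacet
facet normal -0.845 0.116 -0.523
outer loop
vertex -3.686 0.007 -0.939
vertex -3.85 -0.958 -0.888
vertex -4.571 0.234 0.542
endloop
endfacet
facet normal 0.167 0.985 -0.051
outer loop
vertex -4.571 0.234 0.542
vertex -2.546 -0.149 -0.233
vertex -3.686 0.007 -0.939
endloop
endfacet
facet normal 0.509 -0.131 -0.851
outer loop
vertex -3.686 0.007 -0.939
vertex -2.709 -1.114 -0.182
vertex -3.85 -0.958 -0.888
endloop
endfacet
facet normal 0.509 -0.131 -0.851
outer loop
vertex -2.546 -0.149 -0.233
vertex -2.709 -1.114 -0.182
vertex -3.686 0.007 -0.939
endloop
endfacet
facet normal -0.929 0.369 -0.034
outer loop
vertex 3.096 3.334 -0.902
vertex 2.951 3.052 -0.01
vertex 3.3 3.915 -0.183
endloop
endfacet
facet normal -0.491 0.741 -0.459
outer loop
vertex 3.096 3.334 -0.902
vertex 3.3 3.915 -0.183
vertex 3.89 3.849 -0.92
endloop
endfacet
facet normal -0.209 0.289 -0.934
outer loop
vertex 3.096 3.334 -0.902
vertex 3.89 3.849 -0.92
vertex 3.906 2.946 -1.203
endloop
endfacet
facet normal -0.472 -0.361 -0.804
outer loop
vertex 3.096 3.334 -0.902
vertex 3.906 2.946 -1.203
vertex 3.325 2.454 -0.641
endloop
endfacet
facet normal -0.917 -0.312 -0.248
outer loop
vertex 3.096 3.334 -0.902
vertex 3.325 2.454 -0.641
vertex 2.951 3.052 -0.01
endloop
endfacet
facet normal 0.040 0.998 -0.057
outer loop
vertex 3.89 3.849 -0.92
vertex 3.3 3.915 -0.183
vertex 4.235 3.886 -0.039
endloop
endfacet
facet normal -0.669 0.397 0.628
outer loop
vertex 3.3 3.915 -0.183
vertex 2.951 3.052 -0.01
vertex 3.654 3.394 0.523
endloop
endfacet
facet normal -0.649 -0.706 0.284
outer loop
vertex 2.951 3.052 -0.01
vertex 3.325 2.454 -0.641
vertex 3.67 2.491 0.24
endloop
endfacet
facet normal 0.070 -0.785 -0.615
outer loop
vertex 3.325 2.454 -0.641
vertex 3.906 2.946 -1.203
vertex 4.26 2.425 -0.497
endloop
endfacet
facet normal 0.496 0.268 -0.826
outer loop
vertex 3.906 2.946 -1.203
vertex 3.89 3.849 -0.92
vertex 4.609 3.288 -0.67
endloop
endfacet
facet normal 0.472 0.361 0.804
outer loop
vertex 4.464 3.006 0.222
vertex 4.235 3.886 -0.039
vertex 3.654 3.394 0.523
endloop
endfacet
facet normal 0.209 -0.289 0.934
outer loop
vertex 4.464 3.006 0.222
vertex 3.654 3.394 0.523
vertex 3.67 2.491 0.24
endloop
endfacet
facet normal 0.491 -0.741 0.459
outer loop
vertex 4.464 3.006 0.222
vertex 3.67 2.491 0.24
vertex 4.26 2.425 -0.497
endloop
endfacet
facet normal 0.929 -0.369 0.034
outer loop
vertex 4.464 3.006 0.222
vertex 4.26 2.425 -0.497
vertex 4.609 3.288 -0.67
endloop
endfacet
facet normal 0.917 0.312 0.248
outer loop
vertex 4.464 3.006 0.222
vertex 4.609 3.288 -0.67
vertex 4.235 3.886 -0.039
endloop
endfacet
facet normal -0.070 0.785 0.615
outer loop
vertex 3.654 3.394 0.523
vertex 4.235 3.886 -0.039
vertex 3.3 3.915 -0.183
endloop
endfacet
facet normal -0.496 -0.268 0.826
outer loop
vertex 3.67 2.491 0.24
vertex 3.654 3.394 0.523
vertex 2.951 3.052 -0.01
endloop
endfacet
facet normal -0.040 -0.998 0.057
outer loop
vertex 4.26 2.425 -0.497
vertex 3.67 2.491 0.24
vertex 3.325 2.454 -0.641
endloop
endfacet
facet normal 0.669 -0.397 -0.628
outer loop
vertex 4.609 3.288 -0.67
vertex 4.26 2.425 -0.497
vertex 3.906 2.946 -1.203
endloop
endfacet
facet normal 0.649 0.706 -0.284
outer loop
vertex 4.235 3.886 -0.039
vertex 4.609 3.288 -0.67
vertex 3.89 3.849 -0.92
endloop
endfacet

endsolid


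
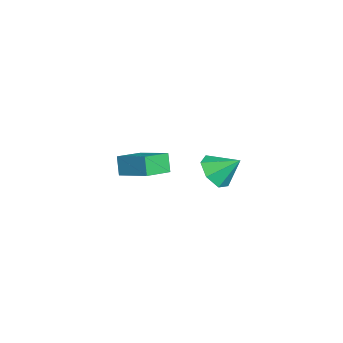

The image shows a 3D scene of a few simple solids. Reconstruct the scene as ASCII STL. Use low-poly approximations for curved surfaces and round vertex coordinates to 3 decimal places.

solid 
facet normal -0.599 -0.704 -0.382
outer loop
vertex -3.771 -0.643 -1.016
vertex -4.592 0.246 -1.368
vertex -3.352 -0.569 -1.809
endloop
endfacet
facet normal 0.652 -0.705 0.279
outer loop
vertex -2.448 0.494 -1.232
vertex -3.771 -0.643 -1.016
vertex -3.352 -0.569 -1.809
endloop
endfacet
facet normal -0.599 -0.704 -0.382
outer loop
vertex -3.352 -0.569 -1.809
vertex -4.592 0.246 -1.368
vertex -4.173 0.32 -2.161
endloop
endfacet
facet normal 0.466 0.082 -0.881
outer loop
vertex -4.173 0.32 -2.161
vertex -2.448 0.494 -1.232
vertex -3.352 -0.569 -1.809
endloop
endfacet
facet normal -0.466 -0.082 0.881
outer loop
vertex -3.771 -0.643 -1.016
vertex -3.688 1.309 -0.791
vertex -4.592 0.246 -1.368
endloop
endfacet
facet normal 0.652 -0.705 0.279
outer loop
vertex -2.867 0.42 -0.439
vertex -3.771 -0.643 -1.016
vertex -2.448 0.494 -1.232
endloop
endfacet
facet normal -0.466 -0.082 0.881
outer loop
vertex -2.867 0.42 -0.439
vertex -3.688 1.309 -0.791
vertex -3.771 -0.643 -1.016
endloop
endfacet
facet normal -0.652 0.705 -0.279
outer loop
vertex -4.592 0.246 -1.368
vertex -3.688 1.309 -0.791
vertex -4.173 0.32 -2.161
endloop
endfacet
facet normal 0.466 0.082 -0.881
outer loop
vertex -3.269 1.383 -1.584
vertex -2.448 0.494 -1.232
vertex -4.173 0.32 -2.161
endloop
endfacet
facet normal -0.652 0.705 -0.279
outer loop
vertex -4.173 0.32 -2.161
vertex -3.688 1.309 -0.791
vertex -3.269 1.383 -1.584
endloop
endfacet
facet normal 0.599 0.704 0.382
outer loop
vertex -3.269 1.383 -1.584
vertex -2.867 0.42 -0.439
vertex -2.448 0.494 -1.232
endloop
endfacet
facet normal 0.599 0.704 0.382
outer loop
vertex -3.688 1.309 -0.791
vertex -2.867 0.42 -0.439
vertex -3.269 1.383 -1.584
endloop
endfacet
facet normal -0.179 -0.758 -0.627
outer loop
vertex 1.591 3.01 0.91
vertex 0.867 2.911 1.236
vertex 1.076 3.373 0.618
endloop
endfacet
facet normal 0.643 0.732 -0.225
outer loop
vertex 1.591 3.01 0.91
vertex 1.076 3.373 0.618
vertex 1.073 3.789 1.964
endloop
endfacet
facet normal -0.178 -0.758 -0.627
outer loop
vertex 1.076 3.373 0.618
vertex 0.867 2.911 1.236
vertex 0.404 3.388 0.791
endloop
endfacet
facet normal -0.055 0.954 -0.295
outer loop
vertex 1.076 3.373 0.618
vertex 0.404 3.388 0.791
vertex 1.073 3.789 1.964
endloop
endfacet
facet normal -0.177 -0.758 -0.628
outer loop
vertex 0.404 3.388 0.791
vertex 0.867 2.911 1.236
vertex 0.08 3.043 1.299
endloop
endfacet
facet normal -0.642 0.759 0.106
outer loop
vertex 0.404 3.388 0.791
vertex 0.08 3.043 1.299
vertex 1.073 3.789 1.964
endloop
endfacet
facet normal -0.177 -0.757 -0.629
outer loop
vertex 0.08 3.043 1.299
vertex 0.867 2.911 1.236
vertex 0.349 2.598 1.759
endloop
endfacet
facet normal -0.674 0.293 0.678
outer loop
vertex 0.08 3.043 1.299
vertex 0.349 2.598 1.759
vertex 1.073 3.789 1.964
endloop
endfacet
facet normal -0.177 -0.758 -0.628
outer loop
vertex 0.349 2.598 1.759
vertex 0.867 2.911 1.236
vertex 1.007 2.389 1.826
endloop
endfacet
facet normal -0.130 -0.091 0.987
outer loop
vertex 0.349 2.598 1.759
vertex 1.007 2.389 1.826
vertex 1.073 3.789 1.964
endloop
endfacet
facet normal -0.178 -0.758 -0.628
outer loop
vertex 1.007 2.389 1.826
vertex 0.867 2.911 1.236
vertex 1.56 2.572 1.448
endloop
endfacet
facet normal 0.585 -0.107 0.804
outer loop
vertex 1.007 2.389 1.826
vertex 1.56 2.572 1.448
vertex 1.073 3.789 1.964
endloop
endfacet
facet normal -0.179 -0.758 -0.627
outer loop
vertex 1.56 2.572 1.448
vertex 0.867 2.911 1.236
vertex 1.591 3.01 0.91
endloop
endfacet
facet normal 0.929 0.259 0.265
outer loop
vertex 1.56 2.572 1.448
vertex 1.591 3.01 0.91
vertex 1.073 3.789 1.964
endloop
endfacet

endsolid


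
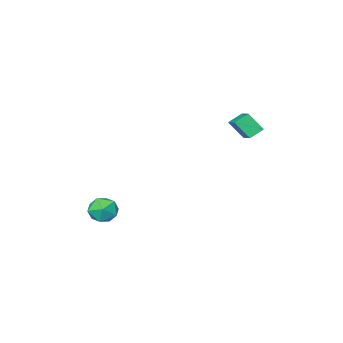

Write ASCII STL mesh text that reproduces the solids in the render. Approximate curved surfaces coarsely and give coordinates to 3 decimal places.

solid 
facet normal -0.370 0.522 -0.768
outer loop
vertex -3.631 4.297 1.414
vertex -2.935 4.158 0.984
vertex -4.158 3.193 0.917
endloop
endfacet
facet normal -0.839 0.167 0.518
outer loop
vertex -3.725 2.582 1.816
vertex -3.631 4.297 1.414
vertex -4.158 3.193 0.917
endloop
endfacet
facet normal -0.370 0.522 -0.768
outer loop
vertex -4.158 3.193 0.917
vertex -2.935 4.158 0.984
vertex -3.462 3.054 0.487
endloop
endfacet
facet normal -0.399 -0.836 -0.376
outer loop
vertex -3.462 3.054 0.487
vertex -3.725 2.582 1.816
vertex -4.158 3.193 0.917
endloop
endfacet
facet normal 0.399 0.836 0.376
outer loop
vertex -3.631 4.297 1.414
vertex -2.502 3.547 1.883
vertex -2.935 4.158 0.984
endloop
endfacet
facet normal -0.839 0.167 0.518
outer loop
vertex -3.198 3.686 2.313
vertex -3.631 4.297 1.414
vertex -3.725 2.582 1.816
endloop
endfacet
facet normal 0.399 0.836 0.376
outer loop
vertex -3.198 3.686 2.313
vertex -2.502 3.547 1.883
vertex -3.631 4.297 1.414
endloop
endfacet
facet normal 0.839 -0.167 -0.518
outer loop
vertex -2.935 4.158 0.984
vertex -2.502 3.547 1.883
vertex -3.462 3.054 0.487
endloop
endfacet
facet normal -0.399 -0.836 -0.376
outer loop
vertex -3.029 2.443 1.386
vertex -3.725 2.582 1.816
vertex -3.462 3.054 0.487
endloop
endfacet
facet normal 0.839 -0.167 -0.518
outer loop
vertex -3.462 3.054 0.487
vertex -2.502 3.547 1.883
vertex -3.029 2.443 1.386
endloop
endfacet
facet normal 0.370 -0.522 0.768
outer loop
vertex -3.029 2.443 1.386
vertex -3.198 3.686 2.313
vertex -3.725 2.582 1.816
endloop
endfacet
facet normal 0.370 -0.522 0.768
outer loop
vertex -2.502 3.547 1.883
vertex -3.198 3.686 2.313
vertex -3.029 2.443 1.386
endloop
endfacet
facet normal -0.343 -0.133 0.930
outer loop
vertex 2.391 0.92 -2.817
vertex 2.282 0.101 -2.974
vertex 3.014 0.376 -2.665
endloop
endfacet
facet normal 0.130 0.402 0.906
outer loop
vertex 2.391 0.92 -2.817
vertex 3.014 0.376 -2.665
vertex 3.182 1.12 -3.019
endloop
endfacet
facet normal -0.111 0.889 0.444
outer loop
vertex 2.391 0.92 -2.817
vertex 3.182 1.12 -3.019
vertex 2.554 1.305 -3.547
endloop
endfacet
facet normal -0.733 0.656 0.182
outer loop
vertex 2.391 0.92 -2.817
vertex 2.554 1.305 -3.547
vertex 1.997 0.675 -3.519
endloop
endfacet
facet normal -0.875 0.024 0.483
outer loop
vertex 2.391 0.92 -2.817
vertex 1.997 0.675 -3.519
vertex 2.282 0.101 -2.974
endloop
endfacet
facet normal 0.744 0.143 0.653
outer loop
vertex 3.182 1.12 -3.019
vertex 3.014 0.376 -2.665
vertex 3.563 0.425 -3.301
endloop
endfacet
facet normal -0.020 -0.723 0.691
outer loop
vertex 3.014 0.376 -2.665
vertex 2.282 0.101 -2.974
vertex 3.006 -0.205 -3.273
endloop
endfacet
facet normal -0.882 -0.470 -0.034
outer loop
vertex 2.282 0.101 -2.974
vertex 1.997 0.675 -3.519
vertex 2.378 -0.02 -3.801
endloop
endfacet
facet normal -0.651 0.553 -0.520
outer loop
vertex 1.997 0.675 -3.519
vertex 2.554 1.305 -3.547
vertex 2.546 0.724 -4.155
endloop
endfacet
facet normal 0.354 0.930 -0.095
outer loop
vertex 2.554 1.305 -3.547
vertex 3.182 1.12 -3.019
vertex 3.278 0.999 -3.846
endloop
endfacet
facet normal 0.733 -0.656 -0.182
outer loop
vertex 3.169 0.18 -4.003
vertex 3.563 0.425 -3.301
vertex 3.006 -0.205 -3.273
endloop
endfacet
facet normal 0.111 -0.889 -0.444
outer loop
vertex 3.169 0.18 -4.003
vertex 3.006 -0.205 -3.273
vertex 2.378 -0.02 -3.801
endloop
endfacet
facet normal -0.130 -0.402 -0.906
outer loop
vertex 3.169 0.18 -4.003
vertex 2.378 -0.02 -3.801
vertex 2.546 0.724 -4.155
endloop
endfacet
facet normal 0.343 0.133 -0.930
outer loop
vertex 3.169 0.18 -4.003
vertex 2.546 0.724 -4.155
vertex 3.278 0.999 -3.846
endloop
endfacet
facet normal 0.875 -0.024 -0.483
outer loop
vertex 3.169 0.18 -4.003
vertex 3.278 0.999 -3.846
vertex 3.563 0.425 -3.301
endloop
endfacet
facet normal 0.651 -0.553 0.520
outer loop
vertex 3.006 -0.205 -3.273
vertex 3.563 0.425 -3.301
vertex 3.014 0.376 -2.665
endloop
endfacet
facet normal -0.354 -0.930 0.095
outer loop
vertex 2.378 -0.02 -3.801
vertex 3.006 -0.205 -3.273
vertex 2.282 0.101 -2.974
endloop
endfacet
facet normal -0.744 -0.143 -0.653
outer loop
vertex 2.546 0.724 -4.155
vertex 2.378 -0.02 -3.801
vertex 1.997 0.675 -3.519
endloop
endfacet
facet normal 0.020 0.723 -0.691
outer loop
vertex 3.278 0.999 -3.846
vertex 2.546 0.724 -4.155
vertex 2.554 1.305 -3.547
endloop
endfacet
facet normal 0.882 0.470 0.034
outer loop
vertex 3.563 0.425 -3.301
vertex 3.278 0.999 -3.846
vertex 3.182 1.12 -3.019
endloop
endfacet

endsolid


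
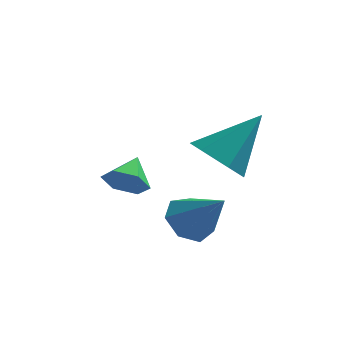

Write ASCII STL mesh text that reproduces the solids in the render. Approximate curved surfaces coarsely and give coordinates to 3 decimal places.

solid 
facet normal -0.150 -0.862 -0.484
outer loop
vertex -2.902 3.61 -1.674
vertex -3.179 3.327 -1.084
vertex -3.599 3.661 -1.549
endloop
endfacet
facet normal -0.025 0.868 -0.495
outer loop
vertex -2.902 3.61 -1.674
vertex -3.599 3.661 -1.549
vertex -3.021 4.233 -0.576
endloop
endfacet
facet normal -0.151 -0.862 -0.483
outer loop
vertex -3.599 3.661 -1.549
vertex -3.179 3.327 -1.084
vertex -3.876 3.379 -0.959
endloop
endfacet
facet normal -0.708 0.706 0.005
outer loop
vertex -3.599 3.661 -1.549
vertex -3.876 3.379 -0.959
vertex -3.021 4.233 -0.576
endloop
endfacet
facet normal -0.151 -0.863 -0.483
outer loop
vertex -3.876 3.379 -0.959
vertex -3.179 3.327 -1.084
vertex -3.455 3.045 -0.494
endloop
endfacet
facet normal -0.607 0.273 0.746
outer loop
vertex -3.876 3.379 -0.959
vertex -3.455 3.045 -0.494
vertex -3.021 4.233 -0.576
endloop
endfacet
facet normal -0.151 -0.863 -0.483
outer loop
vertex -3.455 3.045 -0.494
vertex -3.179 3.327 -1.084
vertex -2.758 2.993 -0.619
endloop
endfacet
facet normal 0.177 0.003 0.984
outer loop
vertex -3.455 3.045 -0.494
vertex -2.758 2.993 -0.619
vertex -3.021 4.233 -0.576
endloop
endfacet
facet normal -0.150 -0.862 -0.484
outer loop
vertex -2.758 2.993 -0.619
vertex -3.179 3.327 -1.084
vertex -2.482 3.276 -1.209
endloop
endfacet
facet normal 0.860 0.166 0.482
outer loop
vertex -2.758 2.993 -0.619
vertex -2.482 3.276 -1.209
vertex -3.021 4.233 -0.576
endloop
endfacet
facet normal -0.150 -0.862 -0.484
outer loop
vertex -2.482 3.276 -1.209
vertex -3.179 3.327 -1.084
vertex -2.902 3.61 -1.674
endloop
endfacet
facet normal 0.760 0.598 -0.257
outer loop
vertex -2.482 3.276 -1.209
vertex -2.902 3.61 -1.674
vertex -3.021 4.233 -0.576
endloop
endfacet
facet normal -0.551 -0.470 -0.690
outer loop
vertex 0.234 1.834 0.312
vertex -0.508 2.058 0.752
vertex -0.182 2.598 0.124
endloop
endfacet
facet normal 0.849 0.369 -0.379
outer loop
vertex 0.234 1.834 0.312
vertex -0.182 2.598 0.124
vertex 0.528 2.942 2.048
endloop
endfacet
facet normal -0.551 -0.470 -0.690
outer loop
vertex -0.182 2.598 0.124
vertex -0.508 2.058 0.752
vertex -0.923 2.822 0.563
endloop
endfacet
facet normal 0.155 0.961 -0.229
outer loop
vertex -0.182 2.598 0.124
vertex -0.923 2.822 0.563
vertex 0.528 2.942 2.048
endloop
endfacet
facet normal -0.551 -0.470 -0.690
outer loop
vertex -0.923 2.822 0.563
vertex -0.508 2.058 0.752
vertex -1.249 2.282 1.191
endloop
endfacet
facet normal -0.485 0.772 0.412
outer loop
vertex -0.923 2.822 0.563
vertex -1.249 2.282 1.191
vertex 0.528 2.942 2.048
endloop
endfacet
facet normal -0.551 -0.470 -0.690
outer loop
vertex -1.249 2.282 1.191
vertex -0.508 2.058 0.752
vertex -0.833 1.518 1.38
endloop
endfacet
facet normal -0.431 -0.011 0.902
outer loop
vertex -1.249 2.282 1.191
vertex -0.833 1.518 1.38
vertex 0.528 2.942 2.048
endloop
endfacet
facet normal -0.551 -0.470 -0.689
outer loop
vertex -0.833 1.518 1.38
vertex -0.508 2.058 0.752
vertex -0.092 1.294 0.94
endloop
endfacet
facet normal 0.264 -0.605 0.752
outer loop
vertex -0.833 1.518 1.38
vertex -0.092 1.294 0.94
vertex 0.528 2.942 2.048
endloop
endfacet
facet normal -0.551 -0.470 -0.690
outer loop
vertex -0.092 1.294 0.94
vertex -0.508 2.058 0.752
vertex 0.234 1.834 0.312
endloop
endfacet
facet normal 0.903 -0.415 0.112
outer loop
vertex -0.092 1.294 0.94
vertex 0.234 1.834 0.312
vertex 0.528 2.942 2.048
endloop
endfacet
facet normal -0.621 0.331 -0.710
outer loop
vertex -0.745 2.461 -1.46
vertex -1.163 1.793 -1.406
vertex -1.259 2.468 -1.007
endloop
endfacet
facet normal 0.460 0.726 0.511
outer loop
vertex -0.745 2.461 -1.46
vertex -1.259 2.468 -1.007
vertex -0.177 1.267 -0.274
endloop
endfacet
facet normal -0.620 0.332 -0.711
outer loop
vertex -1.259 2.468 -1.007
vertex -1.163 1.793 -1.406
vertex -1.702 1.967 -0.855
endloop
endfacet
facet normal -0.155 0.409 0.899
outer loop
vertex -1.259 2.468 -1.007
vertex -1.702 1.967 -0.855
vertex -0.177 1.267 -0.274
endloop
endfacet
facet normal -0.621 0.330 -0.711
outer loop
vertex -1.702 1.967 -0.855
vertex -1.163 1.793 -1.406
vertex -1.738 1.335 -1.117
endloop
endfacet
facet normal -0.461 -0.317 0.829
outer loop
vertex -1.702 1.967 -0.855
vertex -1.738 1.335 -1.117
vertex -0.177 1.267 -0.274
endloop
endfacet
facet normal -0.620 0.330 -0.711
outer loop
vertex -1.738 1.335 -1.117
vertex -1.163 1.793 -1.406
vertex -1.342 1.047 -1.596
endloop
endfacet
facet normal -0.231 -0.906 0.354
outer loop
vertex -1.738 1.335 -1.117
vertex -1.342 1.047 -1.596
vertex -0.177 1.267 -0.274
endloop
endfacet
facet normal -0.620 0.330 -0.711
outer loop
vertex -1.342 1.047 -1.596
vertex -1.163 1.793 -1.406
vertex -0.811 1.321 -1.932
endloop
endfacet
facet normal 0.365 -0.915 -0.169
outer loop
vertex -1.342 1.047 -1.596
vertex -0.811 1.321 -1.932
vertex -0.177 1.267 -0.274
endloop
endfacet
facet normal -0.620 0.331 -0.712
outer loop
vertex -0.811 1.321 -1.932
vertex -1.163 1.793 -1.406
vertex -0.545 1.95 -1.871
endloop
endfacet
facet normal 0.876 -0.337 -0.346
outer loop
vertex -0.811 1.321 -1.932
vertex -0.545 1.95 -1.871
vertex -0.177 1.267 -0.274
endloop
endfacet
facet normal -0.620 0.330 -0.712
outer loop
vertex -0.545 1.95 -1.871
vertex -1.163 1.793 -1.406
vertex -0.745 2.461 -1.46
endloop
endfacet
facet normal 0.918 0.394 -0.043
outer loop
vertex -0.545 1.95 -1.871
vertex -0.745 2.461 -1.46
vertex -0.177 1.267 -0.274
endloop
endfacet

endsolid


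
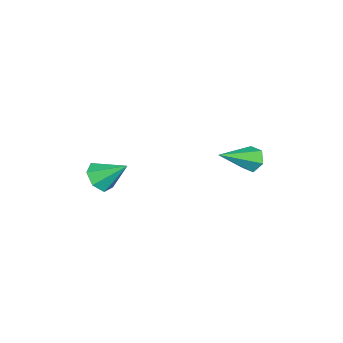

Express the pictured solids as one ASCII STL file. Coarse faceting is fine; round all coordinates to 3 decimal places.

solid 
facet normal -0.680 0.537 -0.499
outer loop
vertex 1.959 2.14 -2.944
vertex 1.644 1.671 -3.019
vertex 1.564 1.997 -2.559
endloop
endfacet
facet normal 0.415 0.627 0.659
outer loop
vertex 1.959 2.14 -2.944
vertex 1.564 1.997 -2.559
vertex 2.816 0.749 -2.161
endloop
endfacet
facet normal -0.681 0.536 -0.498
outer loop
vertex 1.564 1.997 -2.559
vertex 1.644 1.671 -3.019
vertex 1.249 1.527 -2.634
endloop
endfacet
facet normal -0.275 0.031 0.961
outer loop
vertex 1.564 1.997 -2.559
vertex 1.249 1.527 -2.634
vertex 2.816 0.749 -2.161
endloop
endfacet
facet normal -0.681 0.536 -0.499
outer loop
vertex 1.249 1.527 -2.634
vertex 1.644 1.671 -3.019
vertex 1.33 1.201 -3.095
endloop
endfacet
facet normal -0.502 -0.745 0.439
outer loop
vertex 1.249 1.527 -2.634
vertex 1.33 1.201 -3.095
vertex 2.816 0.749 -2.161
endloop
endfacet
facet normal -0.681 0.536 -0.499
outer loop
vertex 1.33 1.201 -3.095
vertex 1.644 1.671 -3.019
vertex 1.725 1.345 -3.48
endloop
endfacet
facet normal -0.039 -0.922 -0.385
outer loop
vertex 1.33 1.201 -3.095
vertex 1.725 1.345 -3.48
vertex 2.816 0.749 -2.161
endloop
endfacet
facet normal -0.680 0.537 -0.499
outer loop
vertex 1.725 1.345 -3.48
vertex 1.644 1.671 -3.019
vertex 2.04 1.814 -3.404
endloop
endfacet
facet normal 0.651 -0.326 -0.686
outer loop
vertex 1.725 1.345 -3.48
vertex 2.04 1.814 -3.404
vertex 2.816 0.749 -2.161
endloop
endfacet
facet normal -0.680 0.537 -0.500
outer loop
vertex 2.04 1.814 -3.404
vertex 1.644 1.671 -3.019
vertex 1.959 2.14 -2.944
endloop
endfacet
facet normal 0.878 0.449 -0.164
outer loop
vertex 2.04 1.814 -3.404
vertex 1.959 2.14 -2.944
vertex 2.816 0.749 -2.161
endloop
endfacet
facet normal -0.032 -0.774 -0.633
outer loop
vertex 4.235 -3.367 -3.586
vertex 3.559 -3.307 -3.625
vertex 4.033 -3.011 -4.011
endloop
endfacet
facet normal 0.864 0.503 0.010
outer loop
vertex 4.235 -3.367 -3.586
vertex 4.033 -3.011 -4.011
vertex 3.601 -2.293 -2.795
endloop
endfacet
facet normal -0.033 -0.773 -0.634
outer loop
vertex 4.033 -3.011 -4.011
vertex 3.559 -3.307 -3.625
vertex 3.475 -2.877 -4.145
endloop
endfacet
facet normal 0.304 0.864 -0.402
outer loop
vertex 4.033 -3.011 -4.011
vertex 3.475 -2.877 -4.145
vertex 3.601 -2.293 -2.795
endloop
endfacet
facet normal -0.034 -0.773 -0.634
outer loop
vertex 3.475 -2.877 -4.145
vertex 3.559 -3.307 -3.625
vertex 2.979 -3.067 -3.887
endloop
endfacet
facet normal -0.477 0.822 -0.311
outer loop
vertex 3.475 -2.877 -4.145
vertex 2.979 -3.067 -3.887
vertex 3.601 -2.293 -2.795
endloop
endfacet
facet normal -0.034 -0.773 -0.633
outer loop
vertex 2.979 -3.067 -3.887
vertex 3.559 -3.307 -3.625
vertex 2.92 -3.437 -3.432
endloop
endfacet
facet normal -0.887 0.408 0.216
outer loop
vertex 2.979 -3.067 -3.887
vertex 2.92 -3.437 -3.432
vertex 3.601 -2.293 -2.795
endloop
endfacet
facet normal -0.033 -0.774 -0.632
outer loop
vertex 2.92 -3.437 -3.432
vertex 3.559 -3.307 -3.625
vertex 3.342 -3.709 -3.121
endloop
endfacet
facet normal -0.619 -0.067 0.782
outer loop
vertex 2.92 -3.437 -3.432
vertex 3.342 -3.709 -3.121
vertex 3.601 -2.293 -2.795
endloop
endfacet
facet normal -0.034 -0.774 -0.632
outer loop
vertex 3.342 -3.709 -3.121
vertex 3.559 -3.307 -3.625
vertex 3.927 -3.678 -3.19
endloop
endfacet
facet normal 0.126 -0.244 0.961
outer loop
vertex 3.342 -3.709 -3.121
vertex 3.927 -3.678 -3.19
vertex 3.601 -2.293 -2.795
endloop
endfacet
facet normal -0.032 -0.774 -0.633
outer loop
vertex 3.927 -3.678 -3.19
vertex 3.559 -3.307 -3.625
vertex 4.235 -3.367 -3.586
endloop
endfacet
facet normal 0.786 0.009 0.618
outer loop
vertex 3.927 -3.678 -3.19
vertex 4.235 -3.367 -3.586
vertex 3.601 -2.293 -2.795
endloop
endfacet

endsolid


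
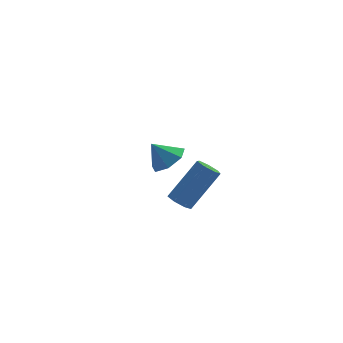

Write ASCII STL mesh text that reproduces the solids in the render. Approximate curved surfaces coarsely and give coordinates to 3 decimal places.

solid 
facet normal -0.636 -0.179 -0.750
outer loop
vertex 3.41 -2.344 -1.378
vertex 2.985 -2.439 -0.995
vertex 3.141 -1.94 -1.246
endloop
endfacet
facet normal 0.556 0.568 -0.607
outer loop
vertex 3.41 -2.344 -1.378
vertex 3.141 -1.94 -1.246
vertex 4.76 -1.966 0.212
endloop
endfacet
facet normal 0.556 0.568 -0.607
outer loop
vertex 4.76 -1.966 0.212
vertex 3.141 -1.94 -1.246
vertex 4.491 -1.562 0.344
endloop
endfacet
facet normal 0.636 0.179 0.750
outer loop
vertex 4.76 -1.966 0.212
vertex 4.491 -1.562 0.344
vertex 4.335 -2.061 0.595
endloop
endfacet
facet normal -0.636 -0.179 -0.751
outer loop
vertex 3.141 -1.94 -1.246
vertex 2.985 -2.439 -0.995
vertex 2.754 -1.911 -0.925
endloop
endfacet
facet normal -0.070 0.982 -0.174
outer loop
vertex 3.141 -1.94 -1.246
vertex 2.754 -1.911 -0.925
vertex 4.491 -1.562 0.344
endloop
endfacet
facet normal -0.072 0.982 -0.172
outer loop
vertex 4.491 -1.562 0.344
vertex 2.754 -1.911 -0.925
vertex 4.105 -1.534 0.665
endloop
endfacet
facet normal 0.637 0.178 0.750
outer loop
vertex 4.491 -1.562 0.344
vertex 4.105 -1.534 0.665
vertex 4.335 -2.061 0.595
endloop
endfacet
facet normal -0.638 -0.180 -0.749
outer loop
vertex 2.754 -1.911 -0.925
vertex 2.985 -2.439 -0.995
vertex 2.542 -2.28 -0.656
endloop
endfacet
facet normal -0.645 0.656 0.392
outer loop
vertex 2.754 -1.911 -0.925
vertex 2.542 -2.28 -0.656
vertex 4.105 -1.534 0.665
endloop
endfacet
facet normal -0.644 0.658 0.390
outer loop
vertex 4.105 -1.534 0.665
vertex 2.542 -2.28 -0.656
vertex 3.892 -1.902 0.934
endloop
endfacet
facet normal 0.638 0.179 0.749
outer loop
vertex 4.105 -1.534 0.665
vertex 3.892 -1.902 0.934
vertex 4.335 -2.061 0.595
endloop
endfacet
facet normal -0.637 -0.178 -0.750
outer loop
vertex 2.542 -2.28 -0.656
vertex 2.985 -2.439 -0.995
vertex 2.663 -2.769 -0.643
endloop
endfacet
facet normal -0.732 -0.164 0.661
outer loop
vertex 2.542 -2.28 -0.656
vertex 2.663 -2.769 -0.643
vertex 3.892 -1.902 0.934
endloop
endfacet
facet normal -0.732 -0.164 0.661
outer loop
vertex 3.892 -1.902 0.934
vertex 2.663 -2.769 -0.643
vertex 4.013 -2.391 0.947
endloop
endfacet
facet normal 0.637 0.178 0.750
outer loop
vertex 3.892 -1.902 0.934
vertex 4.013 -2.391 0.947
vertex 4.335 -2.061 0.595
endloop
endfacet
facet normal -0.638 -0.177 -0.750
outer loop
vertex 2.663 -2.769 -0.643
vertex 2.985 -2.439 -0.995
vertex 3.026 -3.009 -0.895
endloop
endfacet
facet normal -0.269 -0.861 0.433
outer loop
vertex 2.663 -2.769 -0.643
vertex 3.026 -3.009 -0.895
vertex 4.013 -2.391 0.947
endloop
endfacet
facet normal -0.268 -0.861 0.433
outer loop
vertex 4.013 -2.391 0.947
vertex 3.026 -3.009 -0.895
vertex 4.377 -2.631 0.695
endloop
endfacet
facet normal 0.637 0.179 0.750
outer loop
vertex 4.013 -2.391 0.947
vertex 4.377 -2.631 0.695
vertex 4.335 -2.061 0.595
endloop
endfacet
facet normal -0.636 -0.177 -0.751
outer loop
vertex 3.026 -3.009 -0.895
vertex 2.985 -2.439 -0.995
vertex 3.359 -2.82 -1.222
endloop
endfacet
facet normal 0.397 -0.910 -0.121
outer loop
vertex 3.026 -3.009 -0.895
vertex 3.359 -2.82 -1.222
vertex 4.377 -2.631 0.695
endloop
endfacet
facet normal 0.398 -0.909 -0.122
outer loop
vertex 4.377 -2.631 0.695
vertex 3.359 -2.82 -1.222
vertex 4.709 -2.442 0.368
endloop
endfacet
facet normal 0.637 0.179 0.750
outer loop
vertex 4.377 -2.631 0.695
vertex 4.709 -2.442 0.368
vertex 4.335 -2.061 0.595
endloop
endfacet
facet normal -0.637 -0.178 -0.750
outer loop
vertex 3.359 -2.82 -1.222
vertex 2.985 -2.439 -0.995
vertex 3.41 -2.344 -1.378
endloop
endfacet
facet normal 0.764 -0.273 -0.584
outer loop
vertex 3.359 -2.82 -1.222
vertex 3.41 -2.344 -1.378
vertex 4.709 -2.442 0.368
endloop
endfacet
facet normal 0.764 -0.273 -0.584
outer loop
vertex 4.709 -2.442 0.368
vertex 3.41 -2.344 -1.378
vertex 4.76 -1.966 0.212
endloop
endfacet
facet normal 0.637 0.178 0.750
outer loop
vertex 4.709 -2.442 0.368
vertex 4.76 -1.966 0.212
vertex 4.335 -2.061 0.595
endloop
endfacet
facet normal 0.564 -0.239 -0.791
outer loop
vertex 4.589 2.456 -1.919
vertex 4.201 3.125 -2.398
vertex 4.946 3.159 -1.877
endloop
endfacet
facet normal 0.256 -0.187 0.949
outer loop
vertex 4.589 2.456 -1.919
vertex 4.946 3.159 -1.877
vertex 3.519 3.415 -1.442
endloop
endfacet
facet normal 0.564 -0.240 -0.790
outer loop
vertex 4.946 3.159 -1.877
vertex 4.201 3.125 -2.398
vertex 4.742 3.837 -2.228
endloop
endfacet
facet normal 0.333 0.511 0.793
outer loop
vertex 4.946 3.159 -1.877
vertex 4.742 3.837 -2.228
vertex 3.519 3.415 -1.442
endloop
endfacet
facet normal 0.564 -0.240 -0.790
outer loop
vertex 4.742 3.837 -2.228
vertex 4.201 3.125 -2.398
vertex 4.131 3.978 -2.707
endloop
endfacet
facet normal -0.079 0.924 0.373
outer loop
vertex 4.742 3.837 -2.228
vertex 4.131 3.978 -2.707
vertex 3.519 3.415 -1.442
endloop
endfacet
facet normal 0.564 -0.240 -0.790
outer loop
vertex 4.131 3.978 -2.707
vertex 4.201 3.125 -2.398
vertex 3.572 3.477 -2.954
endloop
endfacet
facet normal -0.669 0.743 0.007
outer loop
vertex 4.131 3.978 -2.707
vertex 3.572 3.477 -2.954
vertex 3.519 3.415 -1.442
endloop
endfacet
facet normal 0.564 -0.240 -0.790
outer loop
vertex 3.572 3.477 -2.954
vertex 4.201 3.125 -2.398
vertex 3.487 2.711 -2.782
endloop
endfacet
facet normal -0.994 0.103 -0.031
outer loop
vertex 3.572 3.477 -2.954
vertex 3.487 2.711 -2.782
vertex 3.519 3.415 -1.442
endloop
endfacet
facet normal 0.564 -0.240 -0.790
outer loop
vertex 3.487 2.711 -2.782
vertex 4.201 3.125 -2.398
vertex 3.94 2.257 -2.321
endloop
endfacet
facet normal -0.808 -0.513 0.289
outer loop
vertex 3.487 2.711 -2.782
vertex 3.94 2.257 -2.321
vertex 3.519 3.415 -1.442
endloop
endfacet
facet normal 0.563 -0.240 -0.791
outer loop
vertex 3.94 2.257 -2.321
vertex 4.201 3.125 -2.398
vertex 4.589 2.456 -1.919
endloop
endfacet
facet normal -0.252 -0.642 0.724
outer loop
vertex 3.94 2.257 -2.321
vertex 4.589 2.456 -1.919
vertex 3.519 3.415 -1.442
endloop
endfacet

endsolid


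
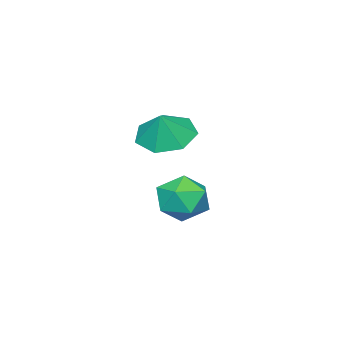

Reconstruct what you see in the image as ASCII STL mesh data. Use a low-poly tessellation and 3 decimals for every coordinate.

solid 
facet normal 0.204 0.432 0.879
outer loop
vertex -1.175 -2.136 -0.781
vertex -1.235 -3.072 -0.307
vertex -0.315 -2.733 -0.687
endloop
endfacet
facet normal 0.510 0.789 0.342
outer loop
vertex -1.175 -2.136 -0.781
vertex -0.315 -2.733 -0.687
vertex -0.504 -2.221 -1.585
endloop
endfacet
facet normal -0.004 0.994 -0.108
outer loop
vertex -1.175 -2.136 -0.781
vertex -0.504 -2.221 -1.585
vertex -1.54 -2.244 -1.761
endloop
endfacet
facet normal -0.628 0.764 0.150
outer loop
vertex -1.175 -2.136 -0.781
vertex -1.54 -2.244 -1.761
vertex -1.992 -2.77 -0.971
endloop
endfacet
facet normal -0.500 0.417 0.759
outer loop
vertex -1.175 -2.136 -0.781
vertex -1.992 -2.77 -0.971
vertex -1.235 -3.072 -0.307
endloop
endfacet
facet normal 0.941 0.339 -0.005
outer loop
vertex -0.504 -2.221 -1.585
vertex -0.315 -2.733 -0.687
vertex -0.148 -3.21 -1.609
endloop
endfacet
facet normal 0.445 -0.240 0.863
outer loop
vertex -0.315 -2.733 -0.687
vertex -1.235 -3.072 -0.307
vertex -0.6 -3.736 -0.819
endloop
endfacet
facet normal -0.693 -0.266 0.670
outer loop
vertex -1.235 -3.072 -0.307
vertex -1.992 -2.77 -0.971
vertex -1.636 -3.759 -0.995
endloop
endfacet
facet normal -0.900 0.298 -0.317
outer loop
vertex -1.992 -2.77 -0.971
vertex -1.54 -2.244 -1.761
vertex -1.825 -3.247 -1.893
endloop
endfacet
facet normal 0.110 0.671 -0.734
outer loop
vertex -1.54 -2.244 -1.761
vertex -0.504 -2.221 -1.585
vertex -0.905 -2.908 -2.273
endloop
endfacet
facet normal 0.628 -0.764 -0.150
outer loop
vertex -0.965 -3.844 -1.799
vertex -0.148 -3.21 -1.609
vertex -0.6 -3.736 -0.819
endloop
endfacet
facet normal 0.004 -0.994 0.108
outer loop
vertex -0.965 -3.844 -1.799
vertex -0.6 -3.736 -0.819
vertex -1.636 -3.759 -0.995
endloop
endfacet
facet normal -0.510 -0.789 -0.342
outer loop
vertex -0.965 -3.844 -1.799
vertex -1.636 -3.759 -0.995
vertex -1.825 -3.247 -1.893
endloop
endfacet
facet normal -0.204 -0.432 -0.879
outer loop
vertex -0.965 -3.844 -1.799
vertex -1.825 -3.247 -1.893
vertex -0.905 -2.908 -2.273
endloop
endfacet
facet normal 0.500 -0.417 -0.759
outer loop
vertex -0.965 -3.844 -1.799
vertex -0.905 -2.908 -2.273
vertex -0.148 -3.21 -1.609
endloop
endfacet
facet normal 0.900 -0.298 0.317
outer loop
vertex -0.6 -3.736 -0.819
vertex -0.148 -3.21 -1.609
vertex -0.315 -2.733 -0.687
endloop
endfacet
facet normal -0.110 -0.671 0.734
outer loop
vertex -1.636 -3.759 -0.995
vertex -0.6 -3.736 -0.819
vertex -1.235 -3.072 -0.307
endloop
endfacet
facet normal -0.941 -0.339 0.005
outer loop
vertex -1.825 -3.247 -1.893
vertex -1.636 -3.759 -0.995
vertex -1.992 -2.77 -0.971
endloop
endfacet
facet normal -0.445 0.240 -0.863
outer loop
vertex -0.905 -2.908 -2.273
vertex -1.825 -3.247 -1.893
vertex -1.54 -2.244 -1.761
endloop
endfacet
facet normal 0.693 0.266 -0.670
outer loop
vertex -0.148 -3.21 -1.609
vertex -0.905 -2.908 -2.273
vertex -0.504 -2.221 -1.585
endloop
endfacet
facet normal -0.485 -0.169 -0.858
outer loop
vertex 1.338 -2.255 1.667
vertex 0.466 -2.485 2.205
vertex 0.784 -1.553 1.842
endloop
endfacet
facet normal 0.793 0.580 0.186
outer loop
vertex 1.338 -2.255 1.667
vertex 0.784 -1.553 1.842
vertex 1.014 -2.295 3.175
endloop
endfacet
facet normal -0.486 -0.168 -0.858
outer loop
vertex 0.784 -1.553 1.842
vertex 0.466 -2.485 2.205
vertex -0.009 -1.552 2.291
endloop
endfacet
facet normal 0.249 0.864 0.438
outer loop
vertex 0.784 -1.553 1.842
vertex -0.009 -1.552 2.291
vertex 1.014 -2.295 3.175
endloop
endfacet
facet normal -0.485 -0.168 -0.858
outer loop
vertex -0.009 -1.552 2.291
vertex 0.466 -2.485 2.205
vertex -0.445 -2.255 2.675
endloop
endfacet
facet normal -0.250 0.579 0.776
outer loop
vertex -0.009 -1.552 2.291
vertex -0.445 -2.255 2.675
vertex 1.014 -2.295 3.175
endloop
endfacet
facet normal -0.485 -0.168 -0.858
outer loop
vertex -0.445 -2.255 2.675
vertex 0.466 -2.485 2.205
vertex -0.195 -3.13 2.705
endloop
endfacet
facet normal -0.325 -0.061 0.944
outer loop
vertex -0.445 -2.255 2.675
vertex -0.195 -3.13 2.705
vertex 1.014 -2.295 3.175
endloop
endfacet
facet normal -0.485 -0.168 -0.858
outer loop
vertex -0.195 -3.13 2.705
vertex 0.466 -2.485 2.205
vertex 0.553 -3.52 2.359
endloop
endfacet
facet normal 0.079 -0.573 0.816
outer loop
vertex -0.195 -3.13 2.705
vertex 0.553 -3.52 2.359
vertex 1.014 -2.295 3.175
endloop
endfacet
facet normal -0.485 -0.168 -0.858
outer loop
vertex 0.553 -3.52 2.359
vertex 0.466 -2.485 2.205
vertex 1.235 -3.131 1.897
endloop
endfacet
facet normal 0.658 -0.573 0.489
outer loop
vertex 0.553 -3.52 2.359
vertex 1.235 -3.131 1.897
vertex 1.014 -2.295 3.175
endloop
endfacet
facet normal -0.485 -0.168 -0.858
outer loop
vertex 1.235 -3.131 1.897
vertex 0.466 -2.485 2.205
vertex 1.338 -2.255 1.667
endloop
endfacet
facet normal 0.976 -0.060 0.208
outer loop
vertex 1.235 -3.131 1.897
vertex 1.338 -2.255 1.667
vertex 1.014 -2.295 3.175
endloop
endfacet

endsolid


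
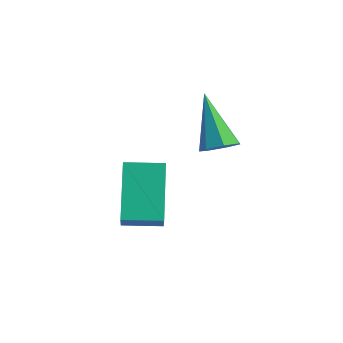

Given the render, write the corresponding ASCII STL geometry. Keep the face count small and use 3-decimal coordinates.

solid 
facet normal -0.628 -0.777 0.030
outer loop
vertex 3.27 0.66 -1.625
vertex 2.721 1.08 -2.231
vertex 4.103 -0.062 -2.88
endloop
endfacet
facet normal 0.597 -0.457 0.659
outer loop
vertex 4.719 0.7 -2.909
vertex 3.27 0.66 -1.625
vertex 4.103 -0.062 -2.88
endloop
endfacet
facet normal -0.628 -0.777 0.029
outer loop
vertex 4.103 -0.062 -2.88
vertex 2.721 1.08 -2.231
vertex 3.554 0.359 -3.486
endloop
endfacet
facet normal 0.499 -0.432 -0.752
outer loop
vertex 3.554 0.359 -3.486
vertex 4.719 0.7 -2.909
vertex 4.103 -0.062 -2.88
endloop
endfacet
facet normal -0.499 0.432 0.751
outer loop
vertex 3.27 0.66 -1.625
vertex 3.337 1.842 -2.26
vertex 2.721 1.08 -2.231
endloop
endfacet
facet normal 0.597 -0.458 0.659
outer loop
vertex 3.886 1.421 -1.654
vertex 3.27 0.66 -1.625
vertex 4.719 0.7 -2.909
endloop
endfacet
facet normal -0.498 0.432 0.752
outer loop
vertex 3.886 1.421 -1.654
vertex 3.337 1.842 -2.26
vertex 3.27 0.66 -1.625
endloop
endfacet
facet normal -0.597 0.457 -0.659
outer loop
vertex 2.721 1.08 -2.231
vertex 3.337 1.842 -2.26
vertex 3.554 0.359 -3.486
endloop
endfacet
facet normal 0.499 -0.432 -0.751
outer loop
vertex 4.17 1.12 -3.515
vertex 4.719 0.7 -2.909
vertex 3.554 0.359 -3.486
endloop
endfacet
facet normal -0.597 0.458 -0.659
outer loop
vertex 3.554 0.359 -3.486
vertex 3.337 1.842 -2.26
vertex 4.17 1.12 -3.515
endloop
endfacet
facet normal 0.628 0.778 -0.030
outer loop
vertex 4.17 1.12 -3.515
vertex 3.886 1.421 -1.654
vertex 4.719 0.7 -2.909
endloop
endfacet
facet normal 0.629 0.777 -0.030
outer loop
vertex 3.337 1.842 -2.26
vertex 3.886 1.421 -1.654
vertex 4.17 1.12 -3.515
endloop
endfacet
facet normal 0.549 -0.154 -0.821
outer loop
vertex 3.955 3.103 -1.629
vertex 3.582 3.32 -1.919
vertex 3.989 3.549 -1.69
endloop
endfacet
facet normal 0.653 0.054 0.755
outer loop
vertex 3.955 3.103 -1.629
vertex 3.989 3.549 -1.69
vertex 2.658 3.58 -0.541
endloop
endfacet
facet normal 0.549 -0.155 -0.821
outer loop
vertex 3.989 3.549 -1.69
vertex 3.582 3.32 -1.919
vertex 3.716 3.822 -1.924
endloop
endfacet
facet normal 0.408 0.794 0.451
outer loop
vertex 3.989 3.549 -1.69
vertex 3.716 3.822 -1.924
vertex 2.658 3.58 -0.541
endloop
endfacet
facet normal 0.551 -0.155 -0.820
outer loop
vertex 3.716 3.822 -1.924
vertex 3.582 3.32 -1.919
vertex 3.343 3.717 -2.155
endloop
endfacet
facet normal -0.256 0.966 -0.026
outer loop
vertex 3.716 3.822 -1.924
vertex 3.343 3.717 -2.155
vertex 2.658 3.58 -0.541
endloop
endfacet
facet normal 0.550 -0.157 -0.820
outer loop
vertex 3.343 3.717 -2.155
vertex 3.582 3.32 -1.919
vertex 3.149 3.313 -2.208
endloop
endfacet
facet normal -0.838 0.444 -0.318
outer loop
vertex 3.343 3.717 -2.155
vertex 3.149 3.313 -2.208
vertex 2.658 3.58 -0.541
endloop
endfacet
facet normal 0.550 -0.155 -0.821
outer loop
vertex 3.149 3.313 -2.208
vertex 3.582 3.32 -1.919
vertex 3.281 2.914 -2.044
endloop
endfacet
facet normal -0.901 -0.382 -0.204
outer loop
vertex 3.149 3.313 -2.208
vertex 3.281 2.914 -2.044
vertex 2.658 3.58 -0.541
endloop
endfacet
facet normal 0.550 -0.155 -0.821
outer loop
vertex 3.281 2.914 -2.044
vertex 3.582 3.32 -1.919
vertex 3.64 2.82 -1.786
endloop
endfacet
facet normal -0.397 -0.889 0.229
outer loop
vertex 3.281 2.914 -2.044
vertex 3.64 2.82 -1.786
vertex 2.658 3.58 -0.541
endloop
endfacet
facet normal 0.549 -0.155 -0.822
outer loop
vertex 3.64 2.82 -1.786
vertex 3.582 3.32 -1.919
vertex 3.955 3.103 -1.629
endloop
endfacet
facet normal 0.296 -0.694 0.657
outer loop
vertex 3.64 2.82 -1.786
vertex 3.955 3.103 -1.629
vertex 2.658 3.58 -0.541
endloop
endfacet

endsolid


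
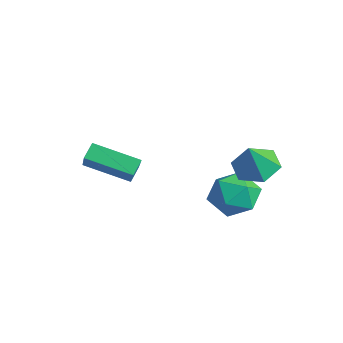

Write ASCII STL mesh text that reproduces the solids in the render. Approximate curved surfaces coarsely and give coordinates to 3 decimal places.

solid 
facet normal -0.405 0.654 0.639
outer loop
vertex -1.849 -2.256 3.33
vertex -0.506 -0.744 2.632
vertex -3.126 -1.74 1.992
endloop
endfacet
facet normal -0.627 -0.707 0.326
outer loop
vertex -2.794 -2.276 1.468
vertex -1.849 -2.256 3.33
vertex -3.126 -1.74 1.992
endloop
endfacet
facet normal -0.405 0.654 0.639
outer loop
vertex -3.126 -1.74 1.992
vertex -0.506 -0.744 2.632
vertex -1.783 -0.227 1.294
endloop
endfacet
facet normal -0.665 0.269 -0.697
outer loop
vertex -1.783 -0.227 1.294
vertex -2.794 -2.276 1.468
vertex -3.126 -1.74 1.992
endloop
endfacet
facet normal 0.665 -0.269 0.697
outer loop
vertex -1.849 -2.256 3.33
vertex -0.174 -1.28 2.108
vertex -0.506 -0.744 2.632
endloop
endfacet
facet normal -0.628 -0.707 0.326
outer loop
vertex -1.517 -2.793 2.806
vertex -1.849 -2.256 3.33
vertex -2.794 -2.276 1.468
endloop
endfacet
facet normal 0.665 -0.269 0.697
outer loop
vertex -1.517 -2.793 2.806
vertex -0.174 -1.28 2.108
vertex -1.849 -2.256 3.33
endloop
endfacet
facet normal 0.628 0.707 -0.326
outer loop
vertex -0.506 -0.744 2.632
vertex -0.174 -1.28 2.108
vertex -1.783 -0.227 1.294
endloop
endfacet
facet normal -0.665 0.269 -0.697
outer loop
vertex -1.451 -0.764 0.77
vertex -2.794 -2.276 1.468
vertex -1.783 -0.227 1.294
endloop
endfacet
facet normal 0.628 0.707 -0.327
outer loop
vertex -1.783 -0.227 1.294
vertex -0.174 -1.28 2.108
vertex -1.451 -0.764 0.77
endloop
endfacet
facet normal 0.405 -0.654 -0.639
outer loop
vertex -1.451 -0.764 0.77
vertex -1.517 -2.793 2.806
vertex -2.794 -2.276 1.468
endloop
endfacet
facet normal 0.405 -0.654 -0.639
outer loop
vertex -0.174 -1.28 2.108
vertex -1.517 -2.793 2.806
vertex -1.451 -0.764 0.77
endloop
endfacet
facet normal -0.260 0.381 -0.887
outer loop
vertex 2.847 3.724 2.806
vertex 2.103 3.003 2.715
vertex 1.891 3.914 3.168
endloop
endfacet
facet normal 0.385 0.601 0.701
outer loop
vertex 2.847 3.724 2.806
vertex 1.891 3.914 3.168
vertex 2.517 2.397 4.125
endloop
endfacet
facet normal -0.260 0.381 -0.887
outer loop
vertex 1.891 3.914 3.168
vertex 2.103 3.003 2.715
vertex 1.147 3.193 3.077
endloop
endfacet
facet normal -0.436 0.345 0.831
outer loop
vertex 1.891 3.914 3.168
vertex 1.147 3.193 3.077
vertex 2.517 2.397 4.125
endloop
endfacet
facet normal -0.260 0.382 -0.887
outer loop
vertex 1.147 3.193 3.077
vertex 2.103 3.003 2.715
vertex 1.359 2.282 2.623
endloop
endfacet
facet normal -0.693 -0.444 0.568
outer loop
vertex 1.147 3.193 3.077
vertex 1.359 2.282 2.623
vertex 2.517 2.397 4.125
endloop
endfacet
facet normal -0.260 0.381 -0.887
outer loop
vertex 1.359 2.282 2.623
vertex 2.103 3.003 2.715
vertex 2.315 2.091 2.261
endloop
endfacet
facet normal -0.129 -0.976 0.174
outer loop
vertex 1.359 2.282 2.623
vertex 2.315 2.091 2.261
vertex 2.517 2.397 4.125
endloop
endfacet
facet normal -0.261 0.381 -0.887
outer loop
vertex 2.315 2.091 2.261
vertex 2.103 3.003 2.715
vertex 3.059 2.813 2.352
endloop
endfacet
facet normal 0.693 -0.720 0.043
outer loop
vertex 2.315 2.091 2.261
vertex 3.059 2.813 2.352
vertex 2.517 2.397 4.125
endloop
endfacet
facet normal -0.261 0.381 -0.887
outer loop
vertex 3.059 2.813 2.352
vertex 2.103 3.003 2.715
vertex 2.847 3.724 2.806
endloop
endfacet
facet normal 0.949 0.068 0.306
outer loop
vertex 3.059 2.813 2.352
vertex 2.847 3.724 2.806
vertex 2.517 2.397 4.125
endloop
endfacet
facet normal 0.265 0.642 0.720
outer loop
vertex 2.082 3.3 1.173
vertex 1.346 2.755 1.93
vertex 2.474 2.395 1.836
endloop
endfacet
facet normal 0.801 0.538 0.261
outer loop
vertex 2.082 3.3 1.173
vertex 2.474 2.395 1.836
vertex 2.792 2.476 0.694
endloop
endfacet
facet normal 0.573 0.721 -0.390
outer loop
vertex 2.082 3.3 1.173
vertex 2.792 2.476 0.694
vertex 1.86 2.886 0.082
endloop
endfacet
facet normal -0.105 0.937 -0.334
outer loop
vertex 2.082 3.3 1.173
vertex 1.86 2.886 0.082
vertex 0.966 3.058 0.845
endloop
endfacet
facet normal -0.296 0.888 0.352
outer loop
vertex 2.082 3.3 1.173
vertex 0.966 3.058 0.845
vertex 1.346 2.755 1.93
endloop
endfacet
facet normal 0.954 -0.158 0.254
outer loop
vertex 2.792 2.476 0.694
vertex 2.474 2.395 1.836
vertex 2.494 1.422 1.155
endloop
endfacet
facet normal 0.086 0.008 0.996
outer loop
vertex 2.474 2.395 1.836
vertex 1.346 2.755 1.93
vertex 1.6 1.594 1.918
endloop
endfacet
facet normal -0.820 0.407 0.401
outer loop
vertex 1.346 2.755 1.93
vertex 0.966 3.058 0.845
vertex 0.668 2.004 1.306
endloop
endfacet
facet normal -0.512 0.486 -0.709
outer loop
vertex 0.966 3.058 0.845
vertex 1.86 2.886 0.082
vertex 0.986 2.085 0.164
endloop
endfacet
facet normal 0.585 0.136 -0.800
outer loop
vertex 1.86 2.886 0.082
vertex 2.792 2.476 0.694
vertex 2.114 1.725 0.07
endloop
endfacet
facet normal 0.105 -0.937 0.334
outer loop
vertex 1.378 1.18 0.827
vertex 2.494 1.422 1.155
vertex 1.6 1.594 1.918
endloop
endfacet
facet normal -0.573 -0.721 0.390
outer loop
vertex 1.378 1.18 0.827
vertex 1.6 1.594 1.918
vertex 0.668 2.004 1.306
endloop
endfacet
facet normal -0.801 -0.538 -0.261
outer loop
vertex 1.378 1.18 0.827
vertex 0.668 2.004 1.306
vertex 0.986 2.085 0.164
endloop
endfacet
facet normal -0.265 -0.642 -0.720
outer loop
vertex 1.378 1.18 0.827
vertex 0.986 2.085 0.164
vertex 2.114 1.725 0.07
endloop
endfacet
facet normal 0.296 -0.888 -0.352
outer loop
vertex 1.378 1.18 0.827
vertex 2.114 1.725 0.07
vertex 2.494 1.422 1.155
endloop
endfacet
facet normal 0.512 -0.486 0.709
outer loop
vertex 1.6 1.594 1.918
vertex 2.494 1.422 1.155
vertex 2.474 2.395 1.836
endloop
endfacet
facet normal -0.585 -0.136 0.800
outer loop
vertex 0.668 2.004 1.306
vertex 1.6 1.594 1.918
vertex 1.346 2.755 1.93
endloop
endfacet
facet normal -0.954 0.158 -0.254
outer loop
vertex 0.986 2.085 0.164
vertex 0.668 2.004 1.306
vertex 0.966 3.058 0.845
endloop
endfacet
facet normal -0.086 -0.008 -0.996
outer loop
vertex 2.114 1.725 0.07
vertex 0.986 2.085 0.164
vertex 1.86 2.886 0.082
endloop
endfacet
facet normal 0.820 -0.407 -0.401
outer loop
vertex 2.494 1.422 1.155
vertex 2.114 1.725 0.07
vertex 2.792 2.476 0.694
endloop
endfacet

endsolid
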